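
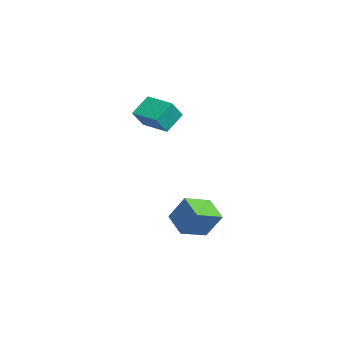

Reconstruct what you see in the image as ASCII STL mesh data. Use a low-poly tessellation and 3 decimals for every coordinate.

solid 
facet normal -0.424 0.483 -0.766
outer loop
vertex -2.492 0.425 2.859
vertex -1.091 1.484 2.752
vertex -1.854 -0.516 1.912
endloop
endfacet
facet normal -0.797 -0.601 0.061
outer loop
vertex -1.269 -1.184 2.968
vertex -2.492 0.425 2.859
vertex -1.854 -0.516 1.912
endloop
endfacet
facet normal -0.424 0.483 -0.766
outer loop
vertex -1.854 -0.516 1.912
vertex -1.091 1.484 2.752
vertex -0.453 0.543 1.804
endloop
endfacet
facet normal 0.431 -0.635 -0.641
outer loop
vertex -0.453 0.543 1.804
vertex -1.269 -1.184 2.968
vertex -1.854 -0.516 1.912
endloop
endfacet
facet normal -0.431 0.635 0.641
outer loop
vertex -2.492 0.425 2.859
vertex -0.506 0.816 3.808
vertex -1.091 1.484 2.752
endloop
endfacet
facet normal -0.797 -0.601 0.061
outer loop
vertex -1.907 -0.243 3.916
vertex -2.492 0.425 2.859
vertex -1.269 -1.184 2.968
endloop
endfacet
facet normal -0.431 0.636 0.640
outer loop
vertex -1.907 -0.243 3.916
vertex -0.506 0.816 3.808
vertex -2.492 0.425 2.859
endloop
endfacet
facet normal 0.797 0.601 -0.061
outer loop
vertex -1.091 1.484 2.752
vertex -0.506 0.816 3.808
vertex -0.453 0.543 1.804
endloop
endfacet
facet normal 0.431 -0.635 -0.640
outer loop
vertex 0.132 -0.125 2.861
vertex -1.269 -1.184 2.968
vertex -0.453 0.543 1.804
endloop
endfacet
facet normal 0.797 0.601 -0.061
outer loop
vertex -0.453 0.543 1.804
vertex -0.506 0.816 3.808
vertex 0.132 -0.125 2.861
endloop
endfacet
facet normal 0.424 -0.484 0.766
outer loop
vertex 0.132 -0.125 2.861
vertex -1.907 -0.243 3.916
vertex -1.269 -1.184 2.968
endloop
endfacet
facet normal 0.424 -0.483 0.766
outer loop
vertex -0.506 0.816 3.808
vertex -1.907 -0.243 3.916
vertex 0.132 -0.125 2.861
endloop
endfacet
facet normal -0.290 -0.440 -0.850
outer loop
vertex 2.701 0.699 -4.338
vertex 1.318 0.304 -3.662
vertex 2.02 2.175 -4.869
endloop
endfacet
facet normal 0.870 0.248 -0.425
outer loop
vertex 2.522 2.936 -3.398
vertex 2.701 0.699 -4.338
vertex 2.02 2.175 -4.869
endloop
endfacet
facet normal -0.291 -0.439 -0.850
outer loop
vertex 2.02 2.175 -4.869
vertex 1.318 0.304 -3.662
vertex 0.637 1.78 -4.192
endloop
endfacet
facet normal -0.398 0.863 -0.310
outer loop
vertex 0.637 1.78 -4.192
vertex 2.522 2.936 -3.398
vertex 2.02 2.175 -4.869
endloop
endfacet
facet normal 0.398 -0.863 0.311
outer loop
vertex 2.701 0.699 -4.338
vertex 1.82 1.065 -2.191
vertex 1.318 0.304 -3.662
endloop
endfacet
facet normal 0.870 0.249 -0.426
outer loop
vertex 3.203 1.46 -2.868
vertex 2.701 0.699 -4.338
vertex 2.522 2.936 -3.398
endloop
endfacet
facet normal 0.399 -0.863 0.311
outer loop
vertex 3.203 1.46 -2.868
vertex 1.82 1.065 -2.191
vertex 2.701 0.699 -4.338
endloop
endfacet
facet normal -0.870 -0.249 0.426
outer loop
vertex 1.318 0.304 -3.662
vertex 1.82 1.065 -2.191
vertex 0.637 1.78 -4.192
endloop
endfacet
facet normal -0.398 0.863 -0.311
outer loop
vertex 1.139 2.541 -2.722
vertex 2.522 2.936 -3.398
vertex 0.637 1.78 -4.192
endloop
endfacet
facet normal -0.870 -0.248 0.426
outer loop
vertex 0.637 1.78 -4.192
vertex 1.82 1.065 -2.191
vertex 1.139 2.541 -2.722
endloop
endfacet
facet normal 0.290 0.439 0.850
outer loop
vertex 1.139 2.541 -2.722
vertex 3.203 1.46 -2.868
vertex 2.522 2.936 -3.398
endloop
endfacet
facet normal 0.290 0.440 0.850
outer loop
vertex 1.82 1.065 -2.191
vertex 3.203 1.46 -2.868
vertex 1.139 2.541 -2.722
endloop
endfacet

endsolid


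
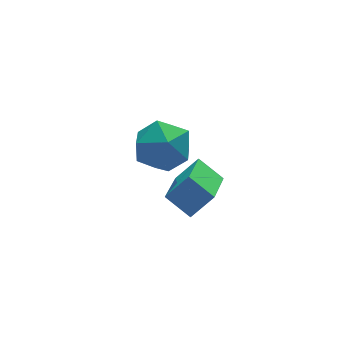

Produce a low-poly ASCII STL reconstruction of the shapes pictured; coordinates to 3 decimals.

solid 
facet normal -0.533 0.589 0.607
outer loop
vertex 2.008 2.85 -3.596
vertex 1.472 1.849 -3.095
vertex 2.521 2.299 -2.61
endloop
endfacet
facet normal 0.095 0.889 0.448
outer loop
vertex 2.008 2.85 -3.596
vertex 2.521 2.299 -2.61
vertex 3.237 2.693 -3.544
endloop
endfacet
facet normal 0.133 0.956 -0.262
outer loop
vertex 2.008 2.85 -3.596
vertex 3.237 2.693 -3.544
vertex 2.63 2.487 -4.606
endloop
endfacet
facet normal -0.471 0.697 -0.541
outer loop
vertex 2.008 2.85 -3.596
vertex 2.63 2.487 -4.606
vertex 1.539 1.965 -4.329
endloop
endfacet
facet normal -0.882 0.471 -0.004
outer loop
vertex 2.008 2.85 -3.596
vertex 1.539 1.965 -4.329
vertex 1.472 1.849 -3.095
endloop
endfacet
facet normal 0.611 0.443 0.656
outer loop
vertex 3.237 2.693 -3.544
vertex 2.521 2.299 -2.61
vertex 3.461 1.595 -3.011
endloop
endfacet
facet normal -0.404 -0.043 0.914
outer loop
vertex 2.521 2.299 -2.61
vertex 1.472 1.849 -3.095
vertex 2.37 1.073 -2.734
endloop
endfacet
facet normal -0.969 -0.234 -0.075
outer loop
vertex 1.472 1.849 -3.095
vertex 1.539 1.965 -4.329
vertex 1.763 0.867 -3.796
endloop
endfacet
facet normal -0.303 0.133 -0.944
outer loop
vertex 1.539 1.965 -4.329
vertex 2.63 2.487 -4.606
vertex 2.479 1.261 -4.73
endloop
endfacet
facet normal 0.674 0.551 -0.492
outer loop
vertex 2.63 2.487 -4.606
vertex 3.237 2.693 -3.544
vertex 3.528 1.711 -4.245
endloop
endfacet
facet normal 0.471 -0.697 0.541
outer loop
vertex 2.992 0.71 -3.744
vertex 3.461 1.595 -3.011
vertex 2.37 1.073 -2.734
endloop
endfacet
facet normal -0.133 -0.956 0.262
outer loop
vertex 2.992 0.71 -3.744
vertex 2.37 1.073 -2.734
vertex 1.763 0.867 -3.796
endloop
endfacet
facet normal -0.095 -0.889 -0.448
outer loop
vertex 2.992 0.71 -3.744
vertex 1.763 0.867 -3.796
vertex 2.479 1.261 -4.73
endloop
endfacet
facet normal 0.533 -0.589 -0.607
outer loop
vertex 2.992 0.71 -3.744
vertex 2.479 1.261 -4.73
vertex 3.528 1.711 -4.245
endloop
endfacet
facet normal 0.882 -0.471 0.004
outer loop
vertex 2.992 0.71 -3.744
vertex 3.528 1.711 -4.245
vertex 3.461 1.595 -3.011
endloop
endfacet
facet normal 0.303 -0.133 0.944
outer loop
vertex 2.37 1.073 -2.734
vertex 3.461 1.595 -3.011
vertex 2.521 2.299 -2.61
endloop
endfacet
facet normal -0.674 -0.551 0.492
outer loop
vertex 1.763 0.867 -3.796
vertex 2.37 1.073 -2.734
vertex 1.472 1.849 -3.095
endloop
endfacet
facet normal -0.611 -0.443 -0.656
outer loop
vertex 2.479 1.261 -4.73
vertex 1.763 0.867 -3.796
vertex 1.539 1.965 -4.329
endloop
endfacet
facet normal 0.404 0.043 -0.914
outer loop
vertex 3.528 1.711 -4.245
vertex 2.479 1.261 -4.73
vertex 2.63 2.487 -4.606
endloop
endfacet
facet normal 0.969 0.234 0.075
outer loop
vertex 3.461 1.595 -3.011
vertex 3.528 1.711 -4.245
vertex 3.237 2.693 -3.544
endloop
endfacet
facet normal -0.475 0.691 0.546
outer loop
vertex 1.551 -2.245 -1.196
vertex 2.671 -0.759 -2.103
vertex 0.704 -2.138 -2.068
endloop
endfacet
facet normal -0.542 -0.717 0.438
outer loop
vertex 1.269 -2.961 -2.717
vertex 1.551 -2.245 -1.196
vertex 0.704 -2.138 -2.068
endloop
endfacet
facet normal -0.475 0.691 0.545
outer loop
vertex 0.704 -2.138 -2.068
vertex 2.671 -0.759 -2.103
vertex 1.825 -0.653 -2.975
endloop
endfacet
facet normal -0.694 0.087 -0.715
outer loop
vertex 1.825 -0.653 -2.975
vertex 1.269 -2.961 -2.717
vertex 0.704 -2.138 -2.068
endloop
endfacet
facet normal 0.694 -0.087 0.715
outer loop
vertex 1.551 -2.245 -1.196
vertex 3.236 -1.582 -2.752
vertex 2.671 -0.759 -2.103
endloop
endfacet
facet normal -0.542 -0.717 0.438
outer loop
vertex 2.115 -3.067 -1.845
vertex 1.551 -2.245 -1.196
vertex 1.269 -2.961 -2.717
endloop
endfacet
facet normal 0.694 -0.088 0.714
outer loop
vertex 2.115 -3.067 -1.845
vertex 3.236 -1.582 -2.752
vertex 1.551 -2.245 -1.196
endloop
endfacet
facet normal 0.542 0.717 -0.438
outer loop
vertex 2.671 -0.759 -2.103
vertex 3.236 -1.582 -2.752
vertex 1.825 -0.653 -2.975
endloop
endfacet
facet normal -0.694 0.087 -0.714
outer loop
vertex 2.389 -1.475 -3.624
vertex 1.269 -2.961 -2.717
vertex 1.825 -0.653 -2.975
endloop
endfacet
facet normal 0.542 0.717 -0.438
outer loop
vertex 1.825 -0.653 -2.975
vertex 3.236 -1.582 -2.752
vertex 2.389 -1.475 -3.624
endloop
endfacet
facet normal 0.475 -0.691 -0.545
outer loop
vertex 2.389 -1.475 -3.624
vertex 2.115 -3.067 -1.845
vertex 1.269 -2.961 -2.717
endloop
endfacet
facet normal 0.474 -0.691 -0.545
outer loop
vertex 3.236 -1.582 -2.752
vertex 2.115 -3.067 -1.845
vertex 2.389 -1.475 -3.624
endloop
endfacet

endsolid


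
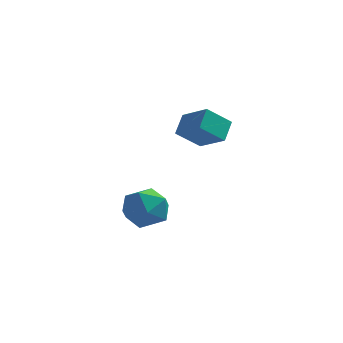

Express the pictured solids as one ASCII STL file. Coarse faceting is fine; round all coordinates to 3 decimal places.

solid 
facet normal -0.650 -0.426 0.630
outer loop
vertex 4.073 2.815 3.402
vertex 4.158 3.639 4.047
vertex 2.977 3.468 2.712
endloop
endfacet
facet normal -0.081 -0.785 -0.614
outer loop
vertex 3.822 4.021 1.893
vertex 4.073 2.815 3.402
vertex 2.977 3.468 2.712
endloop
endfacet
facet normal -0.650 -0.426 0.630
outer loop
vertex 2.977 3.468 2.712
vertex 4.158 3.639 4.047
vertex 3.062 4.292 3.357
endloop
endfacet
facet normal -0.756 0.450 -0.476
outer loop
vertex 3.062 4.292 3.357
vertex 3.822 4.021 1.893
vertex 2.977 3.468 2.712
endloop
endfacet
facet normal 0.756 -0.450 0.476
outer loop
vertex 4.073 2.815 3.402
vertex 5.003 4.192 3.228
vertex 4.158 3.639 4.047
endloop
endfacet
facet normal -0.081 -0.785 -0.614
outer loop
vertex 4.918 3.368 2.583
vertex 4.073 2.815 3.402
vertex 3.822 4.021 1.893
endloop
endfacet
facet normal 0.756 -0.450 0.476
outer loop
vertex 4.918 3.368 2.583
vertex 5.003 4.192 3.228
vertex 4.073 2.815 3.402
endloop
endfacet
facet normal 0.081 0.785 0.614
outer loop
vertex 4.158 3.639 4.047
vertex 5.003 4.192 3.228
vertex 3.062 4.292 3.357
endloop
endfacet
facet normal -0.756 0.450 -0.476
outer loop
vertex 3.907 4.845 2.538
vertex 3.822 4.021 1.893
vertex 3.062 4.292 3.357
endloop
endfacet
facet normal 0.081 0.785 0.614
outer loop
vertex 3.062 4.292 3.357
vertex 5.003 4.192 3.228
vertex 3.907 4.845 2.538
endloop
endfacet
facet normal 0.650 0.426 -0.630
outer loop
vertex 3.907 4.845 2.538
vertex 4.918 3.368 2.583
vertex 3.822 4.021 1.893
endloop
endfacet
facet normal 0.650 0.426 -0.630
outer loop
vertex 5.003 4.192 3.228
vertex 4.918 3.368 2.583
vertex 3.907 4.845 2.538
endloop
endfacet
facet normal 0.274 0.130 0.953
outer loop
vertex 1.872 4.106 -0.652
vertex 1.632 3.071 -0.442
vertex 2.63 3.341 -0.766
endloop
endfacet
facet normal 0.644 0.560 0.521
outer loop
vertex 1.872 4.106 -0.652
vertex 2.63 3.341 -0.766
vertex 2.541 4.129 -1.504
endloop
endfacet
facet normal 0.179 0.970 0.167
outer loop
vertex 1.872 4.106 -0.652
vertex 2.541 4.129 -1.504
vertex 1.488 4.346 -1.636
endloop
endfacet
facet normal -0.478 0.792 0.380
outer loop
vertex 1.872 4.106 -0.652
vertex 1.488 4.346 -1.636
vertex 0.926 3.692 -0.98
endloop
endfacet
facet normal -0.420 0.273 0.866
outer loop
vertex 1.872 4.106 -0.652
vertex 0.926 3.692 -0.98
vertex 1.632 3.071 -0.442
endloop
endfacet
facet normal 0.987 0.153 0.045
outer loop
vertex 2.541 4.129 -1.504
vertex 2.63 3.341 -0.766
vertex 2.714 3.108 -1.82
endloop
endfacet
facet normal 0.389 -0.543 0.744
outer loop
vertex 2.63 3.341 -0.766
vertex 1.632 3.071 -0.442
vertex 2.152 2.454 -1.164
endloop
endfacet
facet normal -0.734 -0.311 0.604
outer loop
vertex 1.632 3.071 -0.442
vertex 0.926 3.692 -0.98
vertex 1.099 2.671 -1.296
endloop
endfacet
facet normal -0.829 0.529 -0.183
outer loop
vertex 0.926 3.692 -0.98
vertex 1.488 4.346 -1.636
vertex 1.01 3.459 -2.034
endloop
endfacet
facet normal 0.234 0.816 -0.528
outer loop
vertex 1.488 4.346 -1.636
vertex 2.541 4.129 -1.504
vertex 2.008 3.729 -2.358
endloop
endfacet
facet normal 0.478 -0.792 -0.380
outer loop
vertex 1.768 2.694 -2.148
vertex 2.714 3.108 -1.82
vertex 2.152 2.454 -1.164
endloop
endfacet
facet normal -0.179 -0.970 -0.167
outer loop
vertex 1.768 2.694 -2.148
vertex 2.152 2.454 -1.164
vertex 1.099 2.671 -1.296
endloop
endfacet
facet normal -0.644 -0.560 -0.521
outer loop
vertex 1.768 2.694 -2.148
vertex 1.099 2.671 -1.296
vertex 1.01 3.459 -2.034
endloop
endfacet
facet normal -0.274 -0.130 -0.953
outer loop
vertex 1.768 2.694 -2.148
vertex 1.01 3.459 -2.034
vertex 2.008 3.729 -2.358
endloop
endfacet
facet normal 0.420 -0.273 -0.866
outer loop
vertex 1.768 2.694 -2.148
vertex 2.008 3.729 -2.358
vertex 2.714 3.108 -1.82
endloop
endfacet
facet normal 0.829 -0.529 0.183
outer loop
vertex 2.152 2.454 -1.164
vertex 2.714 3.108 -1.82
vertex 2.63 3.341 -0.766
endloop
endfacet
facet normal -0.234 -0.816 0.528
outer loop
vertex 1.099 2.671 -1.296
vertex 2.152 2.454 -1.164
vertex 1.632 3.071 -0.442
endloop
endfacet
facet normal -0.987 -0.153 -0.045
outer loop
vertex 1.01 3.459 -2.034
vertex 1.099 2.671 -1.296
vertex 0.926 3.692 -0.98
endloop
endfacet
facet normal -0.389 0.543 -0.744
outer loop
vertex 2.008 3.729 -2.358
vertex 1.01 3.459 -2.034
vertex 1.488 4.346 -1.636
endloop
endfacet
facet normal 0.734 0.311 -0.604
outer loop
vertex 2.714 3.108 -1.82
vertex 2.008 3.729 -2.358
vertex 2.541 4.129 -1.504
endloop
endfacet

endsolid


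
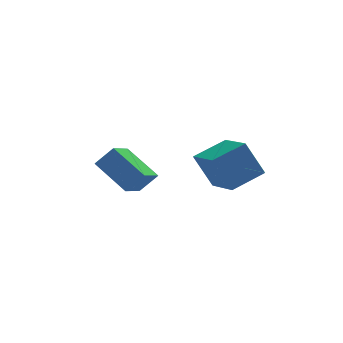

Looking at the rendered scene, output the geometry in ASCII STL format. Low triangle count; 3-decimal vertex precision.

solid 
facet normal -0.673 0.046 -0.739
outer loop
vertex -3.19 -0.568 -0.615
vertex -4.096 0.515 0.277
vertex -2.556 0.39 -1.133
endloop
endfacet
facet normal 0.542 -0.648 -0.535
outer loop
vertex -1.904 0.345 -0.417
vertex -3.19 -0.568 -0.615
vertex -2.556 0.39 -1.133
endloop
endfacet
facet normal -0.673 0.046 -0.739
outer loop
vertex -2.556 0.39 -1.133
vertex -4.096 0.515 0.277
vertex -3.462 1.472 -0.241
endloop
endfacet
facet normal 0.503 0.760 -0.411
outer loop
vertex -3.462 1.472 -0.241
vertex -1.904 0.345 -0.417
vertex -2.556 0.39 -1.133
endloop
endfacet
facet normal -0.504 -0.760 0.411
outer loop
vertex -3.19 -0.568 -0.615
vertex -3.444 0.47 0.993
vertex -4.096 0.515 0.277
endloop
endfacet
facet normal 0.543 -0.648 -0.534
outer loop
vertex -2.538 -0.612 0.101
vertex -3.19 -0.568 -0.615
vertex -1.904 0.345 -0.417
endloop
endfacet
facet normal -0.503 -0.760 0.411
outer loop
vertex -2.538 -0.612 0.101
vertex -3.444 0.47 0.993
vertex -3.19 -0.568 -0.615
endloop
endfacet
facet normal -0.542 0.648 0.534
outer loop
vertex -4.096 0.515 0.277
vertex -3.444 0.47 0.993
vertex -3.462 1.472 -0.241
endloop
endfacet
facet normal 0.503 0.760 -0.412
outer loop
vertex -2.81 1.428 0.475
vertex -1.904 0.345 -0.417
vertex -3.462 1.472 -0.241
endloop
endfacet
facet normal -0.543 0.648 0.534
outer loop
vertex -3.462 1.472 -0.241
vertex -3.444 0.47 0.993
vertex -2.81 1.428 0.475
endloop
endfacet
facet normal 0.673 -0.046 0.739
outer loop
vertex -2.81 1.428 0.475
vertex -2.538 -0.612 0.101
vertex -1.904 0.345 -0.417
endloop
endfacet
facet normal 0.673 -0.046 0.739
outer loop
vertex -3.444 0.47 0.993
vertex -2.538 -0.612 0.101
vertex -2.81 1.428 0.475
endloop
endfacet
facet normal -0.874 -0.335 -0.351
outer loop
vertex -0.845 -3.92 2.252
vertex -1.207 -2.495 1.793
vertex -0.234 -4.177 0.974
endloop
endfacet
facet normal 0.235 -0.925 0.298
outer loop
vertex 0.947 -3.725 1.447
vertex -0.845 -3.92 2.252
vertex -0.234 -4.177 0.974
endloop
endfacet
facet normal -0.874 -0.335 -0.351
outer loop
vertex -0.234 -4.177 0.974
vertex -1.207 -2.495 1.793
vertex -0.596 -2.752 0.515
endloop
endfacet
facet normal 0.424 -0.178 -0.888
outer loop
vertex -0.596 -2.752 0.515
vertex 0.947 -3.725 1.447
vertex -0.234 -4.177 0.974
endloop
endfacet
facet normal -0.424 0.178 0.888
outer loop
vertex -0.845 -3.92 2.252
vertex -0.026 -2.043 2.266
vertex -1.207 -2.495 1.793
endloop
endfacet
facet normal 0.235 -0.925 0.298
outer loop
vertex 0.336 -3.468 2.725
vertex -0.845 -3.92 2.252
vertex 0.947 -3.725 1.447
endloop
endfacet
facet normal -0.424 0.178 0.888
outer loop
vertex 0.336 -3.468 2.725
vertex -0.026 -2.043 2.266
vertex -0.845 -3.92 2.252
endloop
endfacet
facet normal -0.235 0.925 -0.298
outer loop
vertex -1.207 -2.495 1.793
vertex -0.026 -2.043 2.266
vertex -0.596 -2.752 0.515
endloop
endfacet
facet normal 0.424 -0.178 -0.888
outer loop
vertex 0.585 -2.3 0.988
vertex 0.947 -3.725 1.447
vertex -0.596 -2.752 0.515
endloop
endfacet
facet normal -0.235 0.925 -0.298
outer loop
vertex -0.596 -2.752 0.515
vertex -0.026 -2.043 2.266
vertex 0.585 -2.3 0.988
endloop
endfacet
facet normal 0.874 0.335 0.351
outer loop
vertex 0.585 -2.3 0.988
vertex 0.336 -3.468 2.725
vertex 0.947 -3.725 1.447
endloop
endfacet
facet normal 0.874 0.335 0.351
outer loop
vertex -0.026 -2.043 2.266
vertex 0.336 -3.468 2.725
vertex 0.585 -2.3 0.988
endloop
endfacet

endsolid


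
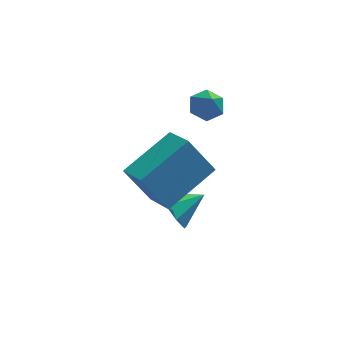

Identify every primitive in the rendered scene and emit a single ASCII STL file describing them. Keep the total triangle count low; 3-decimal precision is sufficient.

solid 
facet normal -0.081 0.542 -0.836
outer loop
vertex 0.581 3.61 1.66
vertex 0.09 3.904 1.898
vertex 0.66 4.129 1.989
endloop
endfacet
facet normal 0.910 -0.311 0.273
outer loop
vertex 0.581 3.61 1.66
vertex 0.66 4.129 1.989
vertex 0.17 3.356 2.742
endloop
endfacet
facet normal -0.081 0.542 -0.836
outer loop
vertex 0.66 4.129 1.989
vertex 0.09 3.904 1.898
vertex 0.168 4.423 2.227
endloop
endfacet
facet normal 0.571 0.358 0.739
outer loop
vertex 0.66 4.129 1.989
vertex 0.168 4.423 2.227
vertex 0.17 3.356 2.742
endloop
endfacet
facet normal -0.079 0.542 -0.837
outer loop
vertex 0.168 4.423 2.227
vertex 0.09 3.904 1.898
vertex -0.402 4.198 2.135
endloop
endfacet
facet normal -0.302 0.414 0.859
outer loop
vertex 0.168 4.423 2.227
vertex -0.402 4.198 2.135
vertex 0.17 3.356 2.742
endloop
endfacet
facet normal -0.080 0.542 -0.837
outer loop
vertex -0.402 4.198 2.135
vertex 0.09 3.904 1.898
vertex -0.481 3.678 1.806
endloop
endfacet
facet normal -0.835 -0.198 0.513
outer loop
vertex -0.402 4.198 2.135
vertex -0.481 3.678 1.806
vertex 0.17 3.356 2.742
endloop
endfacet
facet normal -0.080 0.543 -0.836
outer loop
vertex -0.481 3.678 1.806
vertex 0.09 3.904 1.898
vertex 0.011 3.384 1.568
endloop
endfacet
facet normal -0.496 -0.867 0.046
outer loop
vertex -0.481 3.678 1.806
vertex 0.011 3.384 1.568
vertex 0.17 3.356 2.742
endloop
endfacet
facet normal -0.080 0.543 -0.836
outer loop
vertex 0.011 3.384 1.568
vertex 0.09 3.904 1.898
vertex 0.581 3.61 1.66
endloop
endfacet
facet normal 0.378 -0.923 -0.073
outer loop
vertex 0.011 3.384 1.568
vertex 0.581 3.61 1.66
vertex 0.17 3.356 2.742
endloop
endfacet
facet normal -0.523 0.210 0.826
outer loop
vertex -0.762 2.168 1.826
vertex -1.2 3.258 1.271
vertex -2.406 1.114 1.054
endloop
endfacet
facet normal 0.337 -0.839 0.427
outer loop
vertex -1.58 0.782 -0.251
vertex -0.762 2.168 1.826
vertex -2.406 1.114 1.054
endloop
endfacet
facet normal -0.523 0.210 0.826
outer loop
vertex -2.406 1.114 1.054
vertex -1.2 3.258 1.271
vertex -2.844 2.205 0.499
endloop
endfacet
facet normal -0.783 -0.502 -0.368
outer loop
vertex -2.844 2.205 0.499
vertex -1.58 0.782 -0.251
vertex -2.406 1.114 1.054
endloop
endfacet
facet normal 0.783 0.502 0.368
outer loop
vertex -0.762 2.168 1.826
vertex -0.374 2.926 -0.034
vertex -1.2 3.258 1.271
endloop
endfacet
facet normal 0.337 -0.839 0.427
outer loop
vertex 0.064 1.835 0.521
vertex -0.762 2.168 1.826
vertex -1.58 0.782 -0.251
endloop
endfacet
facet normal 0.783 0.501 0.368
outer loop
vertex 0.064 1.835 0.521
vertex -0.374 2.926 -0.034
vertex -0.762 2.168 1.826
endloop
endfacet
facet normal -0.337 0.839 -0.427
outer loop
vertex -1.2 3.258 1.271
vertex -0.374 2.926 -0.034
vertex -2.844 2.205 0.499
endloop
endfacet
facet normal -0.783 -0.502 -0.368
outer loop
vertex -2.018 1.872 -0.806
vertex -1.58 0.782 -0.251
vertex -2.844 2.205 0.499
endloop
endfacet
facet normal -0.337 0.839 -0.427
outer loop
vertex -2.844 2.205 0.499
vertex -0.374 2.926 -0.034
vertex -2.018 1.872 -0.806
endloop
endfacet
facet normal 0.523 -0.211 -0.826
outer loop
vertex -2.018 1.872 -0.806
vertex 0.064 1.835 0.521
vertex -1.58 0.782 -0.251
endloop
endfacet
facet normal 0.523 -0.210 -0.826
outer loop
vertex -0.374 2.926 -0.034
vertex 0.064 1.835 0.521
vertex -2.018 1.872 -0.806
endloop
endfacet
facet normal -0.880 -0.168 -0.444
outer loop
vertex -0.95 2.566 -2.648
vertex -1.229 2.241 -1.972
vertex -1.214 2.979 -2.281
endloop
endfacet
facet normal 0.636 0.698 -0.328
outer loop
vertex -0.95 2.566 -2.648
vertex -1.214 2.979 -2.281
vertex -0.191 2.439 -1.448
endloop
endfacet
facet normal -0.880 -0.168 -0.444
outer loop
vertex -1.214 2.979 -2.281
vertex -1.229 2.241 -1.972
vertex -1.487 2.96 -1.733
endloop
endfacet
facet normal 0.328 0.924 0.196
outer loop
vertex -1.214 2.979 -2.281
vertex -1.487 2.96 -1.733
vertex -0.191 2.439 -1.448
endloop
endfacet
facet normal -0.880 -0.168 -0.445
outer loop
vertex -1.487 2.96 -1.733
vertex -1.229 2.241 -1.972
vertex -1.609 2.519 -1.326
endloop
endfacet
facet normal 0.101 0.659 0.745
outer loop
vertex -1.487 2.96 -1.733
vertex -1.609 2.519 -1.326
vertex -0.191 2.439 -1.448
endloop
endfacet
facet normal -0.880 -0.167 -0.445
outer loop
vertex -1.609 2.519 -1.326
vertex -1.229 2.241 -1.972
vertex -1.509 1.916 -1.297
endloop
endfacet
facet normal 0.089 0.063 0.994
outer loop
vertex -1.609 2.519 -1.326
vertex -1.509 1.916 -1.297
vertex -0.191 2.439 -1.448
endloop
endfacet
facet normal -0.879 -0.168 -0.446
outer loop
vertex -1.509 1.916 -1.297
vertex -1.229 2.241 -1.972
vertex -1.244 1.503 -1.664
endloop
endfacet
facet normal 0.298 -0.520 0.800
outer loop
vertex -1.509 1.916 -1.297
vertex -1.244 1.503 -1.664
vertex -0.191 2.439 -1.448
endloop
endfacet
facet normal -0.880 -0.168 -0.444
outer loop
vertex -1.244 1.503 -1.664
vertex -1.229 2.241 -1.972
vertex -0.971 1.523 -2.212
endloop
endfacet
facet normal 0.607 -0.746 0.275
outer loop
vertex -1.244 1.503 -1.664
vertex -0.971 1.523 -2.212
vertex -0.191 2.439 -1.448
endloop
endfacet
facet normal -0.880 -0.167 -0.445
outer loop
vertex -0.971 1.523 -2.212
vertex -1.229 2.241 -1.972
vertex -0.849 1.963 -2.619
endloop
endfacet
facet normal 0.833 -0.482 -0.272
outer loop
vertex -0.971 1.523 -2.212
vertex -0.849 1.963 -2.619
vertex -0.191 2.439 -1.448
endloop
endfacet
facet normal -0.880 -0.169 -0.444
outer loop
vertex -0.849 1.963 -2.619
vertex -1.229 2.241 -1.972
vertex -0.95 2.566 -2.648
endloop
endfacet
facet normal 0.845 0.116 -0.522
outer loop
vertex -0.849 1.963 -2.619
vertex -0.95 2.566 -2.648
vertex -0.191 2.439 -1.448
endloop
endfacet

endsolid


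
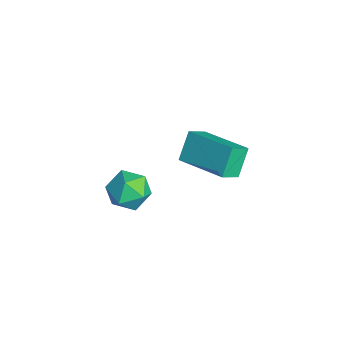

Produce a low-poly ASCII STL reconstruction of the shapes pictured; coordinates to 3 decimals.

solid 
facet normal 0.403 0.872 0.278
outer loop
vertex 4.093 -3.059 2.653
vertex 3.876 -3.223 3.482
vertex 4.65 -3.483 3.175
endloop
endfacet
facet normal 0.738 0.607 -0.294
outer loop
vertex 4.093 -3.059 2.653
vertex 4.65 -3.483 3.175
vertex 4.538 -3.747 2.35
endloop
endfacet
facet normal 0.255 0.523 -0.813
outer loop
vertex 4.093 -3.059 2.653
vertex 4.538 -3.747 2.35
vertex 3.694 -3.649 2.148
endloop
endfacet
facet normal -0.378 0.736 -0.562
outer loop
vertex 4.093 -3.059 2.653
vertex 3.694 -3.649 2.148
vertex 3.285 -3.325 2.848
endloop
endfacet
facet normal -0.286 0.952 0.113
outer loop
vertex 4.093 -3.059 2.653
vertex 3.285 -3.325 2.848
vertex 3.876 -3.223 3.482
endloop
endfacet
facet normal 0.992 -0.038 -0.123
outer loop
vertex 4.538 -3.747 2.35
vertex 4.65 -3.483 3.175
vertex 4.595 -4.335 2.992
endloop
endfacet
facet normal 0.450 0.391 0.803
outer loop
vertex 4.65 -3.483 3.175
vertex 3.876 -3.223 3.482
vertex 4.186 -4.011 3.692
endloop
endfacet
facet normal -0.665 0.521 0.536
outer loop
vertex 3.876 -3.223 3.482
vertex 3.285 -3.325 2.848
vertex 3.342 -3.913 3.49
endloop
endfacet
facet normal -0.814 0.172 -0.555
outer loop
vertex 3.285 -3.325 2.848
vertex 3.694 -3.649 2.148
vertex 3.23 -4.177 2.665
endloop
endfacet
facet normal 0.210 -0.174 -0.962
outer loop
vertex 3.694 -3.649 2.148
vertex 4.538 -3.747 2.35
vertex 4.004 -4.437 2.358
endloop
endfacet
facet normal 0.378 -0.736 0.562
outer loop
vertex 3.787 -4.601 3.187
vertex 4.595 -4.335 2.992
vertex 4.186 -4.011 3.692
endloop
endfacet
facet normal -0.255 -0.523 0.813
outer loop
vertex 3.787 -4.601 3.187
vertex 4.186 -4.011 3.692
vertex 3.342 -3.913 3.49
endloop
endfacet
facet normal -0.738 -0.607 0.294
outer loop
vertex 3.787 -4.601 3.187
vertex 3.342 -3.913 3.49
vertex 3.23 -4.177 2.665
endloop
endfacet
facet normal -0.403 -0.872 -0.278
outer loop
vertex 3.787 -4.601 3.187
vertex 3.23 -4.177 2.665
vertex 4.004 -4.437 2.358
endloop
endfacet
facet normal 0.286 -0.952 -0.113
outer loop
vertex 3.787 -4.601 3.187
vertex 4.004 -4.437 2.358
vertex 4.595 -4.335 2.992
endloop
endfacet
facet normal 0.814 -0.172 0.555
outer loop
vertex 4.186 -4.011 3.692
vertex 4.595 -4.335 2.992
vertex 4.65 -3.483 3.175
endloop
endfacet
facet normal -0.210 0.174 0.962
outer loop
vertex 3.342 -3.913 3.49
vertex 4.186 -4.011 3.692
vertex 3.876 -3.223 3.482
endloop
endfacet
facet normal -0.992 0.038 0.123
outer loop
vertex 3.23 -4.177 2.665
vertex 3.342 -3.913 3.49
vertex 3.285 -3.325 2.848
endloop
endfacet
facet normal -0.450 -0.391 -0.803
outer loop
vertex 4.004 -4.437 2.358
vertex 3.23 -4.177 2.665
vertex 3.694 -3.649 2.148
endloop
endfacet
facet normal 0.665 -0.521 -0.536
outer loop
vertex 4.595 -4.335 2.992
vertex 4.004 -4.437 2.358
vertex 4.538 -3.747 2.35
endloop
endfacet
facet normal -0.456 0.426 0.781
outer loop
vertex -0.011 -0.532 1.291
vertex 1.669 0.602 1.654
vertex -0.378 0.207 0.674
endloop
endfacet
facet normal -0.815 -0.552 -0.176
outer loop
vertex 0.211 -0.342 -0.334
vertex -0.011 -0.532 1.291
vertex -0.378 0.207 0.674
endloop
endfacet
facet normal -0.456 0.426 0.781
outer loop
vertex -0.378 0.207 0.674
vertex 1.669 0.602 1.654
vertex 1.303 1.342 1.037
endloop
endfacet
facet normal -0.355 0.718 -0.599
outer loop
vertex 1.303 1.342 1.037
vertex 0.211 -0.342 -0.334
vertex -0.378 0.207 0.674
endloop
endfacet
facet normal 0.355 -0.718 0.599
outer loop
vertex -0.011 -0.532 1.291
vertex 2.258 0.053 0.646
vertex 1.669 0.602 1.654
endloop
endfacet
facet normal -0.816 -0.550 -0.176
outer loop
vertex 0.577 -1.082 0.283
vertex -0.011 -0.532 1.291
vertex 0.211 -0.342 -0.334
endloop
endfacet
facet normal 0.355 -0.718 0.599
outer loop
vertex 0.577 -1.082 0.283
vertex 2.258 0.053 0.646
vertex -0.011 -0.532 1.291
endloop
endfacet
facet normal 0.816 0.551 0.177
outer loop
vertex 1.669 0.602 1.654
vertex 2.258 0.053 0.646
vertex 1.303 1.342 1.037
endloop
endfacet
facet normal -0.355 0.718 -0.599
outer loop
vertex 1.891 0.792 0.029
vertex 0.211 -0.342 -0.334
vertex 1.303 1.342 1.037
endloop
endfacet
facet normal 0.816 0.551 0.175
outer loop
vertex 1.303 1.342 1.037
vertex 2.258 0.053 0.646
vertex 1.891 0.792 0.029
endloop
endfacet
facet normal 0.456 -0.426 -0.781
outer loop
vertex 1.891 0.792 0.029
vertex 0.577 -1.082 0.283
vertex 0.211 -0.342 -0.334
endloop
endfacet
facet normal 0.456 -0.426 -0.781
outer loop
vertex 2.258 0.053 0.646
vertex 0.577 -1.082 0.283
vertex 1.891 0.792 0.029
endloop
endfacet

endsolid


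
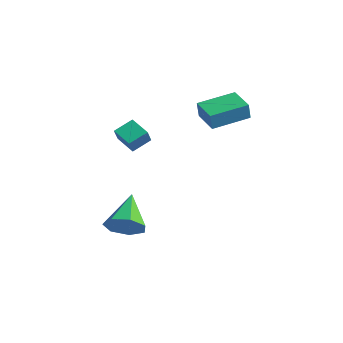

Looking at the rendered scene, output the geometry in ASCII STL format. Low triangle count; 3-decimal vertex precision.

solid 
facet normal -0.362 0.473 -0.803
outer loop
vertex -1.965 -2.706 2.881
vertex -0.895 -2.634 2.441
vertex -2.108 -3.673 2.376
endloop
endfacet
facet normal -0.923 -0.062 0.380
outer loop
vertex -1.745 -4.146 3.179
vertex -1.965 -2.706 2.881
vertex -2.108 -3.673 2.376
endloop
endfacet
facet normal -0.362 0.473 -0.803
outer loop
vertex -2.108 -3.673 2.376
vertex -0.895 -2.634 2.441
vertex -1.037 -3.601 1.936
endloop
endfacet
facet normal -0.130 -0.879 -0.459
outer loop
vertex -1.037 -3.601 1.936
vertex -1.745 -4.146 3.179
vertex -2.108 -3.673 2.376
endloop
endfacet
facet normal 0.130 0.879 0.459
outer loop
vertex -1.965 -2.706 2.881
vertex -0.532 -3.107 3.244
vertex -0.895 -2.634 2.441
endloop
endfacet
facet normal -0.923 -0.063 0.379
outer loop
vertex -1.603 -3.179 3.684
vertex -1.965 -2.706 2.881
vertex -1.745 -4.146 3.179
endloop
endfacet
facet normal 0.130 0.879 0.459
outer loop
vertex -1.603 -3.179 3.684
vertex -0.532 -3.107 3.244
vertex -1.965 -2.706 2.881
endloop
endfacet
facet normal 0.923 0.063 -0.380
outer loop
vertex -0.895 -2.634 2.441
vertex -0.532 -3.107 3.244
vertex -1.037 -3.601 1.936
endloop
endfacet
facet normal -0.130 -0.879 -0.459
outer loop
vertex -0.675 -4.074 2.739
vertex -1.745 -4.146 3.179
vertex -1.037 -3.601 1.936
endloop
endfacet
facet normal 0.923 0.062 -0.380
outer loop
vertex -1.037 -3.601 1.936
vertex -0.532 -3.107 3.244
vertex -0.675 -4.074 2.739
endloop
endfacet
facet normal 0.362 -0.473 0.803
outer loop
vertex -0.675 -4.074 2.739
vertex -1.603 -3.179 3.684
vertex -1.745 -4.146 3.179
endloop
endfacet
facet normal 0.362 -0.473 0.803
outer loop
vertex -0.532 -3.107 3.244
vertex -1.603 -3.179 3.684
vertex -0.675 -4.074 2.739
endloop
endfacet
facet normal 0.566 -0.615 -0.549
outer loop
vertex -0.091 -4.481 -1.938
vertex -0.734 -4.332 -2.768
vertex 0.13 -3.782 -2.494
endloop
endfacet
facet normal 0.496 0.439 0.749
outer loop
vertex -0.091 -4.481 -1.938
vertex 0.13 -3.782 -2.494
vertex -1.966 -2.988 -1.572
endloop
endfacet
facet normal 0.566 -0.615 -0.549
outer loop
vertex 0.13 -3.782 -2.494
vertex -0.734 -4.332 -2.768
vertex -0.299 -3.497 -3.256
endloop
endfacet
facet normal 0.397 0.911 0.117
outer loop
vertex 0.13 -3.782 -2.494
vertex -0.299 -3.497 -3.256
vertex -1.966 -2.988 -1.572
endloop
endfacet
facet normal 0.566 -0.615 -0.549
outer loop
vertex -0.299 -3.497 -3.256
vertex -0.734 -4.332 -2.768
vertex -1.056 -3.841 -3.651
endloop
endfacet
facet normal -0.173 0.882 -0.438
outer loop
vertex -0.299 -3.497 -3.256
vertex -1.056 -3.841 -3.651
vertex -1.966 -2.988 -1.572
endloop
endfacet
facet normal 0.565 -0.616 -0.549
outer loop
vertex -1.056 -3.841 -3.651
vertex -0.734 -4.332 -2.768
vertex -1.57 -4.554 -3.38
endloop
endfacet
facet normal -0.783 0.375 -0.497
outer loop
vertex -1.056 -3.841 -3.651
vertex -1.57 -4.554 -3.38
vertex -1.966 -2.988 -1.572
endloop
endfacet
facet normal 0.565 -0.616 -0.548
outer loop
vertex -1.57 -4.554 -3.38
vertex -0.734 -4.332 -2.768
vertex -1.455 -5.099 -2.649
endloop
endfacet
facet normal -0.974 -0.227 -0.016
outer loop
vertex -1.57 -4.554 -3.38
vertex -1.455 -5.099 -2.649
vertex -1.966 -2.988 -1.572
endloop
endfacet
facet normal 0.565 -0.616 -0.548
outer loop
vertex -1.455 -5.099 -2.649
vertex -0.734 -4.332 -2.768
vertex -0.797 -5.067 -2.007
endloop
endfacet
facet normal -0.603 -0.473 0.642
outer loop
vertex -1.455 -5.099 -2.649
vertex -0.797 -5.067 -2.007
vertex -1.966 -2.988 -1.572
endloop
endfacet
facet normal 0.565 -0.616 -0.548
outer loop
vertex -0.797 -5.067 -2.007
vertex -0.734 -4.332 -2.768
vertex -0.091 -4.481 -1.938
endloop
endfacet
facet normal 0.051 -0.177 0.983
outer loop
vertex -0.797 -5.067 -2.007
vertex -0.091 -4.481 -1.938
vertex -1.966 -2.988 -1.572
endloop
endfacet
facet normal -0.962 0.229 0.147
outer loop
vertex -1.131 0.277 3.916
vertex -0.618 2.196 4.284
vertex -1.226 0.483 2.973
endloop
endfacet
facet normal -0.254 -0.950 -0.182
outer loop
vertex 0.198 0.144 2.756
vertex -1.131 0.277 3.916
vertex -1.226 0.483 2.973
endloop
endfacet
facet normal -0.962 0.229 0.147
outer loop
vertex -1.226 0.483 2.973
vertex -0.618 2.196 4.284
vertex -0.713 2.402 3.341
endloop
endfacet
facet normal -0.098 0.213 -0.972
outer loop
vertex -0.713 2.402 3.341
vertex 0.198 0.144 2.756
vertex -1.226 0.483 2.973
endloop
endfacet
facet normal 0.098 -0.213 0.972
outer loop
vertex -1.131 0.277 3.916
vertex 0.806 1.857 4.067
vertex -0.618 2.196 4.284
endloop
endfacet
facet normal -0.254 -0.950 -0.182
outer loop
vertex 0.293 -0.062 3.699
vertex -1.131 0.277 3.916
vertex 0.198 0.144 2.756
endloop
endfacet
facet normal 0.098 -0.213 0.972
outer loop
vertex 0.293 -0.062 3.699
vertex 0.806 1.857 4.067
vertex -1.131 0.277 3.916
endloop
endfacet
facet normal 0.254 0.950 0.182
outer loop
vertex -0.618 2.196 4.284
vertex 0.806 1.857 4.067
vertex -0.713 2.402 3.341
endloop
endfacet
facet normal -0.098 0.213 -0.972
outer loop
vertex 0.711 2.063 3.124
vertex 0.198 0.144 2.756
vertex -0.713 2.402 3.341
endloop
endfacet
facet normal 0.254 0.950 0.182
outer loop
vertex -0.713 2.402 3.341
vertex 0.806 1.857 4.067
vertex 0.711 2.063 3.124
endloop
endfacet
facet normal 0.962 -0.229 -0.147
outer loop
vertex 0.711 2.063 3.124
vertex 0.293 -0.062 3.699
vertex 0.198 0.144 2.756
endloop
endfacet
facet normal 0.962 -0.229 -0.147
outer loop
vertex 0.806 1.857 4.067
vertex 0.293 -0.062 3.699
vertex 0.711 2.063 3.124
endloop
endfacet

endsolid


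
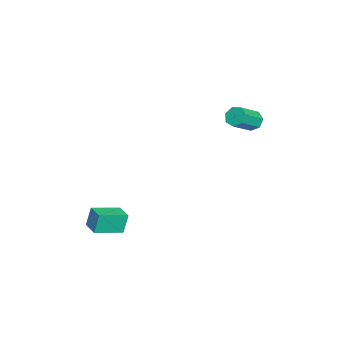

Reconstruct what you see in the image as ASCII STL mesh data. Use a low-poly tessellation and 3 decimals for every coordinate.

solid 
facet normal -0.542 0.797 -0.268
outer loop
vertex 2.397 -2.558 -2.82
vertex 3.247 -1.961 -2.762
vertex 2.631 -2.78 -3.955
endloop
endfacet
facet normal -0.817 -0.574 -0.056
outer loop
vertex 3.513 -4.079 -3.518
vertex 2.397 -2.558 -2.82
vertex 2.631 -2.78 -3.955
endloop
endfacet
facet normal -0.542 0.797 -0.267
outer loop
vertex 2.631 -2.78 -3.955
vertex 3.247 -1.961 -2.762
vertex 3.48 -2.183 -3.897
endloop
endfacet
facet normal 0.198 -0.189 -0.962
outer loop
vertex 3.48 -2.183 -3.897
vertex 3.513 -4.079 -3.518
vertex 2.631 -2.78 -3.955
endloop
endfacet
facet normal -0.198 0.189 0.962
outer loop
vertex 2.397 -2.558 -2.82
vertex 4.129 -3.26 -2.325
vertex 3.247 -1.961 -2.762
endloop
endfacet
facet normal -0.817 -0.574 -0.055
outer loop
vertex 3.28 -3.857 -2.383
vertex 2.397 -2.558 -2.82
vertex 3.513 -4.079 -3.518
endloop
endfacet
facet normal -0.198 0.189 0.962
outer loop
vertex 3.28 -3.857 -2.383
vertex 4.129 -3.26 -2.325
vertex 2.397 -2.558 -2.82
endloop
endfacet
facet normal 0.817 0.574 0.056
outer loop
vertex 3.247 -1.961 -2.762
vertex 4.129 -3.26 -2.325
vertex 3.48 -2.183 -3.897
endloop
endfacet
facet normal 0.198 -0.189 -0.962
outer loop
vertex 4.363 -3.482 -3.46
vertex 3.513 -4.079 -3.518
vertex 3.48 -2.183 -3.897
endloop
endfacet
facet normal 0.817 0.574 0.056
outer loop
vertex 3.48 -2.183 -3.897
vertex 4.129 -3.26 -2.325
vertex 4.363 -3.482 -3.46
endloop
endfacet
facet normal 0.542 -0.797 0.267
outer loop
vertex 4.363 -3.482 -3.46
vertex 3.28 -3.857 -2.383
vertex 3.513 -4.079 -3.518
endloop
endfacet
facet normal 0.542 -0.797 0.268
outer loop
vertex 4.129 -3.26 -2.325
vertex 3.28 -3.857 -2.383
vertex 4.363 -3.482 -3.46
endloop
endfacet
facet normal -0.675 0.488 -0.553
outer loop
vertex -3.312 3.273 0.05
vertex -3.716 3.305 0.571
vertex -3.252 3.735 0.384
endloop
endfacet
facet normal 0.731 0.335 -0.595
outer loop
vertex -3.312 3.273 0.05
vertex -3.252 3.735 0.384
vertex -2.219 2.483 0.948
endloop
endfacet
facet normal 0.731 0.335 -0.595
outer loop
vertex -2.219 2.483 0.948
vertex -3.252 3.735 0.384
vertex -2.159 2.944 1.281
endloop
endfacet
facet normal 0.674 -0.488 0.554
outer loop
vertex -2.219 2.483 0.948
vertex -2.159 2.944 1.281
vertex -2.624 2.515 1.469
endloop
endfacet
facet normal -0.675 0.488 -0.554
outer loop
vertex -3.252 3.735 0.384
vertex -3.716 3.305 0.571
vertex -3.541 3.873 0.858
endloop
endfacet
facet normal 0.538 0.839 0.084
outer loop
vertex -3.252 3.735 0.384
vertex -3.541 3.873 0.858
vertex -2.159 2.944 1.281
endloop
endfacet
facet normal 0.539 0.839 0.082
outer loop
vertex -2.159 2.944 1.281
vertex -3.541 3.873 0.858
vertex -2.448 3.083 1.756
endloop
endfacet
facet normal 0.675 -0.489 0.553
outer loop
vertex -2.159 2.944 1.281
vertex -2.448 3.083 1.756
vertex -2.624 2.515 1.469
endloop
endfacet
facet normal -0.674 0.488 -0.555
outer loop
vertex -3.541 3.873 0.858
vertex -3.716 3.305 0.571
vertex -3.963 3.584 1.116
endloop
endfacet
facet normal -0.060 0.712 0.700
outer loop
vertex -3.541 3.873 0.858
vertex -3.963 3.584 1.116
vertex -2.448 3.083 1.756
endloop
endfacet
facet normal -0.060 0.712 0.700
outer loop
vertex -2.448 3.083 1.756
vertex -3.963 3.584 1.116
vertex -2.87 2.794 2.014
endloop
endfacet
facet normal 0.674 -0.489 0.554
outer loop
vertex -2.448 3.083 1.756
vertex -2.87 2.794 2.014
vertex -2.624 2.515 1.469
endloop
endfacet
facet normal -0.674 0.488 -0.555
outer loop
vertex -3.963 3.584 1.116
vertex -3.716 3.305 0.571
vertex -4.199 3.085 0.964
endloop
endfacet
facet normal -0.612 0.049 0.789
outer loop
vertex -3.963 3.584 1.116
vertex -4.199 3.085 0.964
vertex -2.87 2.794 2.014
endloop
endfacet
facet normal -0.612 0.049 0.789
outer loop
vertex -2.87 2.794 2.014
vertex -4.199 3.085 0.964
vertex -3.106 2.295 1.862
endloop
endfacet
facet normal 0.674 -0.488 0.554
outer loop
vertex -2.87 2.794 2.014
vertex -3.106 2.295 1.862
vertex -2.624 2.515 1.469
endloop
endfacet
facet normal -0.674 0.487 -0.556
outer loop
vertex -4.199 3.085 0.964
vertex -3.716 3.305 0.571
vertex -4.071 2.751 0.516
endloop
endfacet
facet normal -0.704 -0.651 0.284
outer loop
vertex -4.199 3.085 0.964
vertex -4.071 2.751 0.516
vertex -3.106 2.295 1.862
endloop
endfacet
facet normal -0.705 -0.650 0.285
outer loop
vertex -3.106 2.295 1.862
vertex -4.071 2.751 0.516
vertex -2.979 1.961 1.414
endloop
endfacet
facet normal 0.675 -0.487 0.555
outer loop
vertex -3.106 2.295 1.862
vertex -2.979 1.961 1.414
vertex -2.624 2.515 1.469
endloop
endfacet
facet normal -0.675 0.488 -0.553
outer loop
vertex -4.071 2.751 0.516
vertex -3.716 3.305 0.571
vertex -3.677 2.835 0.109
endloop
endfacet
facet normal -0.265 -0.861 -0.435
outer loop
vertex -4.071 2.751 0.516
vertex -3.677 2.835 0.109
vertex -2.979 1.961 1.414
endloop
endfacet
facet normal -0.265 -0.861 -0.435
outer loop
vertex -2.979 1.961 1.414
vertex -3.677 2.835 0.109
vertex -2.584 2.045 1.007
endloop
endfacet
facet normal 0.675 -0.487 0.554
outer loop
vertex -2.979 1.961 1.414
vertex -2.584 2.045 1.007
vertex -2.624 2.515 1.469
endloop
endfacet
facet normal -0.675 0.488 -0.553
outer loop
vertex -3.677 2.835 0.109
vertex -3.716 3.305 0.571
vertex -3.312 3.273 0.05
endloop
endfacet
facet normal 0.373 -0.422 -0.826
outer loop
vertex -3.677 2.835 0.109
vertex -3.312 3.273 0.05
vertex -2.584 2.045 1.007
endloop
endfacet
facet normal 0.373 -0.422 -0.826
outer loop
vertex -2.584 2.045 1.007
vertex -3.312 3.273 0.05
vertex -2.219 2.483 0.948
endloop
endfacet
facet normal 0.675 -0.487 0.554
outer loop
vertex -2.584 2.045 1.007
vertex -2.219 2.483 0.948
vertex -2.624 2.515 1.469
endloop
endfacet

endsolid


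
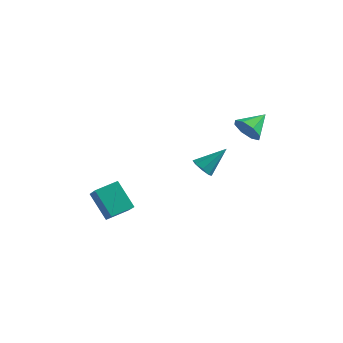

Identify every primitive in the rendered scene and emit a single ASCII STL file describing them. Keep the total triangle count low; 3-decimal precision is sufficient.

solid 
facet normal -0.507 -0.564 -0.652
outer loop
vertex 1.22 2.193 -3.774
vertex 0.624 2.6 -3.663
vertex 1.188 2.627 -4.125
endloop
endfacet
facet normal 0.981 -0.074 -0.180
outer loop
vertex 1.22 2.193 -3.774
vertex 1.188 2.627 -4.125
vertex 1.576 3.66 -2.437
endloop
endfacet
facet normal -0.507 -0.564 -0.652
outer loop
vertex 1.188 2.627 -4.125
vertex 0.624 2.6 -3.663
vertex 0.826 3.045 -4.205
endloop
endfacet
facet normal 0.706 0.520 -0.480
outer loop
vertex 1.188 2.627 -4.125
vertex 0.826 3.045 -4.205
vertex 1.576 3.66 -2.437
endloop
endfacet
facet normal -0.506 -0.564 -0.652
outer loop
vertex 0.826 3.045 -4.205
vertex 0.624 2.6 -3.663
vertex 0.346 3.202 -3.968
endloop
endfacet
facet normal 0.118 0.921 -0.371
outer loop
vertex 0.826 3.045 -4.205
vertex 0.346 3.202 -3.968
vertex 1.576 3.66 -2.437
endloop
endfacet
facet normal -0.507 -0.564 -0.652
outer loop
vertex 0.346 3.202 -3.968
vertex 0.624 2.6 -3.663
vertex 0.028 3.007 -3.552
endloop
endfacet
facet normal -0.438 0.895 0.084
outer loop
vertex 0.346 3.202 -3.968
vertex 0.028 3.007 -3.552
vertex 1.576 3.66 -2.437
endloop
endfacet
facet normal -0.507 -0.564 -0.652
outer loop
vertex 0.028 3.007 -3.552
vertex 0.624 2.6 -3.663
vertex 0.059 2.573 -3.201
endloop
endfacet
facet normal -0.639 0.456 0.620
outer loop
vertex 0.028 3.007 -3.552
vertex 0.059 2.573 -3.201
vertex 1.576 3.66 -2.437
endloop
endfacet
facet normal -0.507 -0.564 -0.652
outer loop
vertex 0.059 2.573 -3.201
vertex 0.624 2.6 -3.663
vertex 0.421 2.155 -3.121
endloop
endfacet
facet normal -0.364 -0.139 0.921
outer loop
vertex 0.059 2.573 -3.201
vertex 0.421 2.155 -3.121
vertex 1.576 3.66 -2.437
endloop
endfacet
facet normal -0.507 -0.563 -0.652
outer loop
vertex 0.421 2.155 -3.121
vertex 0.624 2.6 -3.663
vertex 0.902 1.998 -3.359
endloop
endfacet
facet normal 0.225 -0.541 0.811
outer loop
vertex 0.421 2.155 -3.121
vertex 0.902 1.998 -3.359
vertex 1.576 3.66 -2.437
endloop
endfacet
facet normal -0.506 -0.563 -0.653
outer loop
vertex 0.902 1.998 -3.359
vertex 0.624 2.6 -3.663
vertex 1.22 2.193 -3.774
endloop
endfacet
facet normal 0.780 -0.514 0.356
outer loop
vertex 0.902 1.998 -3.359
vertex 1.22 2.193 -3.774
vertex 1.576 3.66 -2.437
endloop
endfacet
facet normal -0.559 -0.799 -0.223
outer loop
vertex -1.13 -4.432 -3.687
vertex -2.364 -3.939 -2.357
vertex -1.976 -3.527 -4.807
endloop
endfacet
facet normal 0.657 -0.262 -0.707
outer loop
vertex -1.216 -2.441 -4.503
vertex -1.13 -4.432 -3.687
vertex -1.976 -3.527 -4.807
endloop
endfacet
facet normal -0.559 -0.799 -0.223
outer loop
vertex -1.976 -3.527 -4.807
vertex -2.364 -3.939 -2.357
vertex -3.21 -3.034 -3.477
endloop
endfacet
facet normal -0.506 0.542 -0.671
outer loop
vertex -3.21 -3.034 -3.477
vertex -1.216 -2.441 -4.503
vertex -1.976 -3.527 -4.807
endloop
endfacet
facet normal 0.506 -0.542 0.671
outer loop
vertex -1.13 -4.432 -3.687
vertex -1.604 -2.853 -2.053
vertex -2.364 -3.939 -2.357
endloop
endfacet
facet normal 0.657 -0.262 -0.707
outer loop
vertex -0.37 -3.346 -3.383
vertex -1.13 -4.432 -3.687
vertex -1.216 -2.441 -4.503
endloop
endfacet
facet normal 0.506 -0.542 0.671
outer loop
vertex -0.37 -3.346 -3.383
vertex -1.604 -2.853 -2.053
vertex -1.13 -4.432 -3.687
endloop
endfacet
facet normal -0.657 0.262 0.707
outer loop
vertex -2.364 -3.939 -2.357
vertex -1.604 -2.853 -2.053
vertex -3.21 -3.034 -3.477
endloop
endfacet
facet normal -0.506 0.542 -0.671
outer loop
vertex -2.45 -1.948 -3.173
vertex -1.216 -2.441 -4.503
vertex -3.21 -3.034 -3.477
endloop
endfacet
facet normal -0.657 0.262 0.707
outer loop
vertex -3.21 -3.034 -3.477
vertex -1.604 -2.853 -2.053
vertex -2.45 -1.948 -3.173
endloop
endfacet
facet normal 0.559 0.799 0.223
outer loop
vertex -2.45 -1.948 -3.173
vertex -0.37 -3.346 -3.383
vertex -1.216 -2.441 -4.503
endloop
endfacet
facet normal 0.559 0.799 0.223
outer loop
vertex -1.604 -2.853 -2.053
vertex -0.37 -3.346 -3.383
vertex -2.45 -1.948 -3.173
endloop
endfacet
facet normal -0.300 -0.861 -0.411
outer loop
vertex 3.704 3.207 -0.842
vertex 3.019 3.147 -0.216
vertex 3.105 3.521 -1.063
endloop
endfacet
facet normal 0.538 0.640 -0.549
outer loop
vertex 3.704 3.207 -0.842
vertex 3.105 3.521 -1.063
vertex 3.481 4.473 0.416
endloop
endfacet
facet normal -0.299 -0.861 -0.411
outer loop
vertex 3.105 3.521 -1.063
vertex 3.019 3.147 -0.216
vertex 2.456 3.616 -0.789
endloop
endfacet
facet normal -0.096 0.848 -0.521
outer loop
vertex 3.105 3.521 -1.063
vertex 2.456 3.616 -0.789
vertex 3.481 4.473 0.416
endloop
endfacet
facet normal -0.300 -0.861 -0.410
outer loop
vertex 2.456 3.616 -0.789
vertex 3.019 3.147 -0.216
vertex 2.136 3.437 -0.179
endloop
endfacet
facet normal -0.588 0.805 -0.072
outer loop
vertex 2.456 3.616 -0.789
vertex 2.136 3.437 -0.179
vertex 3.481 4.473 0.416
endloop
endfacet
facet normal -0.300 -0.861 -0.411
outer loop
vertex 2.136 3.437 -0.179
vertex 3.019 3.147 -0.216
vertex 2.334 3.087 0.409
endloop
endfacet
facet normal -0.651 0.536 0.538
outer loop
vertex 2.136 3.437 -0.179
vertex 2.334 3.087 0.409
vertex 3.481 4.473 0.416
endloop
endfacet
facet normal -0.299 -0.861 -0.411
outer loop
vertex 2.334 3.087 0.409
vertex 3.019 3.147 -0.216
vertex 2.933 2.773 0.631
endloop
endfacet
facet normal -0.247 0.200 0.948
outer loop
vertex 2.334 3.087 0.409
vertex 2.933 2.773 0.631
vertex 3.481 4.473 0.416
endloop
endfacet
facet normal -0.300 -0.861 -0.411
outer loop
vertex 2.933 2.773 0.631
vertex 3.019 3.147 -0.216
vertex 3.582 2.678 0.356
endloop
endfacet
facet normal 0.389 -0.009 0.921
outer loop
vertex 2.933 2.773 0.631
vertex 3.582 2.678 0.356
vertex 3.481 4.473 0.416
endloop
endfacet
facet normal -0.300 -0.861 -0.410
outer loop
vertex 3.582 2.678 0.356
vertex 3.019 3.147 -0.216
vertex 3.902 2.857 -0.254
endloop
endfacet
facet normal 0.881 0.034 0.472
outer loop
vertex 3.582 2.678 0.356
vertex 3.902 2.857 -0.254
vertex 3.481 4.473 0.416
endloop
endfacet
facet normal -0.300 -0.861 -0.411
outer loop
vertex 3.902 2.857 -0.254
vertex 3.019 3.147 -0.216
vertex 3.704 3.207 -0.842
endloop
endfacet
facet normal 0.943 0.303 -0.137
outer loop
vertex 3.902 2.857 -0.254
vertex 3.704 3.207 -0.842
vertex 3.481 4.473 0.416
endloop
endfacet

endsolid


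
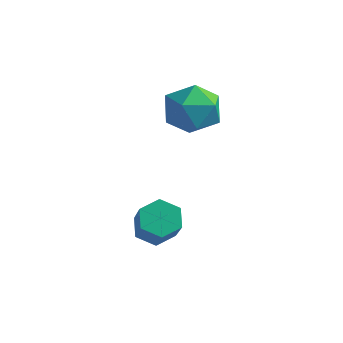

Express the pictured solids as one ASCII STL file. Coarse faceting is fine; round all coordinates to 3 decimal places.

solid 
facet normal -0.487 0.468 -0.737
outer loop
vertex 2.333 0.561 -3.843
vertex 2.036 0.91 -3.425
vertex 2.577 1.101 -3.661
endloop
endfacet
facet normal 0.780 -0.147 -0.608
outer loop
vertex 2.333 0.561 -3.843
vertex 2.577 1.101 -3.661
vertex 3.0 -0.08 -2.832
endloop
endfacet
facet normal 0.780 -0.148 -0.609
outer loop
vertex 3.0 -0.08 -2.832
vertex 2.577 1.101 -3.661
vertex 3.244 0.461 -2.651
endloop
endfacet
facet normal 0.488 -0.467 0.738
outer loop
vertex 3.0 -0.08 -2.832
vertex 3.244 0.461 -2.651
vertex 2.704 0.27 -2.415
endloop
endfacet
facet normal -0.487 0.467 -0.738
outer loop
vertex 2.577 1.101 -3.661
vertex 2.036 0.91 -3.425
vertex 2.28 1.451 -3.244
endloop
endfacet
facet normal 0.731 0.681 -0.051
outer loop
vertex 2.577 1.101 -3.661
vertex 2.28 1.451 -3.244
vertex 3.244 0.461 -2.651
endloop
endfacet
facet normal 0.731 0.681 -0.051
outer loop
vertex 3.244 0.461 -2.651
vertex 2.28 1.451 -3.244
vertex 2.948 0.81 -2.233
endloop
endfacet
facet normal 0.488 -0.469 0.737
outer loop
vertex 3.244 0.461 -2.651
vertex 2.948 0.81 -2.233
vertex 2.704 0.27 -2.415
endloop
endfacet
facet normal -0.488 0.467 -0.738
outer loop
vertex 2.28 1.451 -3.244
vertex 2.036 0.91 -3.425
vertex 1.74 1.26 -3.008
endloop
endfacet
facet normal -0.049 0.828 0.558
outer loop
vertex 2.28 1.451 -3.244
vertex 1.74 1.26 -3.008
vertex 2.948 0.81 -2.233
endloop
endfacet
facet normal -0.049 0.829 0.558
outer loop
vertex 2.948 0.81 -2.233
vertex 1.74 1.26 -3.008
vertex 2.407 0.619 -1.997
endloop
endfacet
facet normal 0.487 -0.468 0.737
outer loop
vertex 2.948 0.81 -2.233
vertex 2.407 0.619 -1.997
vertex 2.704 0.27 -2.415
endloop
endfacet
facet normal -0.488 0.467 -0.738
outer loop
vertex 1.74 1.26 -3.008
vertex 2.036 0.91 -3.425
vertex 1.496 0.719 -3.189
endloop
endfacet
facet normal -0.780 0.148 0.608
outer loop
vertex 1.74 1.26 -3.008
vertex 1.496 0.719 -3.189
vertex 2.407 0.619 -1.997
endloop
endfacet
facet normal -0.780 0.147 0.608
outer loop
vertex 2.407 0.619 -1.997
vertex 1.496 0.719 -3.189
vertex 2.163 0.079 -2.179
endloop
endfacet
facet normal 0.487 -0.468 0.737
outer loop
vertex 2.407 0.619 -1.997
vertex 2.163 0.079 -2.179
vertex 2.704 0.27 -2.415
endloop
endfacet
facet normal -0.488 0.469 -0.737
outer loop
vertex 1.496 0.719 -3.189
vertex 2.036 0.91 -3.425
vertex 1.792 0.37 -3.607
endloop
endfacet
facet normal -0.731 -0.681 0.051
outer loop
vertex 1.496 0.719 -3.189
vertex 1.792 0.37 -3.607
vertex 2.163 0.079 -2.179
endloop
endfacet
facet normal -0.731 -0.681 0.051
outer loop
vertex 2.163 0.079 -2.179
vertex 1.792 0.37 -3.607
vertex 2.46 -0.271 -2.596
endloop
endfacet
facet normal 0.487 -0.467 0.738
outer loop
vertex 2.163 0.079 -2.179
vertex 2.46 -0.271 -2.596
vertex 2.704 0.27 -2.415
endloop
endfacet
facet normal -0.487 0.468 -0.737
outer loop
vertex 1.792 0.37 -3.607
vertex 2.036 0.91 -3.425
vertex 2.333 0.561 -3.843
endloop
endfacet
facet normal 0.049 -0.829 -0.558
outer loop
vertex 1.792 0.37 -3.607
vertex 2.333 0.561 -3.843
vertex 2.46 -0.271 -2.596
endloop
endfacet
facet normal 0.049 -0.829 -0.558
outer loop
vertex 2.46 -0.271 -2.596
vertex 2.333 0.561 -3.843
vertex 3.0 -0.08 -2.832
endloop
endfacet
facet normal 0.488 -0.467 0.738
outer loop
vertex 2.46 -0.271 -2.596
vertex 3.0 -0.08 -2.832
vertex 2.704 0.27 -2.415
endloop
endfacet
facet normal -0.711 0.621 -0.330
outer loop
vertex 1.384 3.996 -0.781
vertex 0.759 3.338 -0.671
vertex 0.942 3.913 0.016
endloop
endfacet
facet normal -0.190 0.982 -0.003
outer loop
vertex 1.384 3.996 -0.781
vertex 0.942 3.913 0.016
vertex 1.84 4.087 0.007
endloop
endfacet
facet normal 0.423 0.839 -0.342
outer loop
vertex 1.384 3.996 -0.781
vertex 1.84 4.087 0.007
vertex 2.212 3.618 -0.685
endloop
endfacet
facet normal 0.280 0.390 -0.877
outer loop
vertex 1.384 3.996 -0.781
vertex 2.212 3.618 -0.685
vertex 1.544 3.155 -1.104
endloop
endfacet
facet normal -0.421 0.254 -0.871
outer loop
vertex 1.384 3.996 -0.781
vertex 1.544 3.155 -1.104
vertex 0.759 3.338 -0.671
endloop
endfacet
facet normal -0.136 0.736 0.664
outer loop
vertex 1.84 4.087 0.007
vertex 0.942 3.913 0.016
vertex 1.496 3.485 0.604
endloop
endfacet
facet normal -0.979 0.151 0.135
outer loop
vertex 0.942 3.913 0.016
vertex 0.759 3.338 -0.671
vertex 0.828 3.022 0.185
endloop
endfacet
facet normal -0.510 -0.441 -0.739
outer loop
vertex 0.759 3.338 -0.671
vertex 1.544 3.155 -1.104
vertex 1.2 2.553 -0.507
endloop
endfacet
facet normal 0.624 -0.222 -0.749
outer loop
vertex 1.544 3.155 -1.104
vertex 2.212 3.618 -0.685
vertex 2.098 2.727 -0.516
endloop
endfacet
facet normal 0.855 0.505 0.117
outer loop
vertex 2.212 3.618 -0.685
vertex 1.84 4.087 0.007
vertex 2.281 3.302 0.171
endloop
endfacet
facet normal -0.280 -0.390 0.877
outer loop
vertex 1.656 2.644 0.281
vertex 1.496 3.485 0.604
vertex 0.828 3.022 0.185
endloop
endfacet
facet normal -0.423 -0.839 0.342
outer loop
vertex 1.656 2.644 0.281
vertex 0.828 3.022 0.185
vertex 1.2 2.553 -0.507
endloop
endfacet
facet normal 0.190 -0.982 0.003
outer loop
vertex 1.656 2.644 0.281
vertex 1.2 2.553 -0.507
vertex 2.098 2.727 -0.516
endloop
endfacet
facet normal 0.711 -0.621 0.330
outer loop
vertex 1.656 2.644 0.281
vertex 2.098 2.727 -0.516
vertex 2.281 3.302 0.171
endloop
endfacet
facet normal 0.421 -0.254 0.871
outer loop
vertex 1.656 2.644 0.281
vertex 2.281 3.302 0.171
vertex 1.496 3.485 0.604
endloop
endfacet
facet normal -0.624 0.222 0.749
outer loop
vertex 0.828 3.022 0.185
vertex 1.496 3.485 0.604
vertex 0.942 3.913 0.016
endloop
endfacet
facet normal -0.855 -0.505 -0.117
outer loop
vertex 1.2 2.553 -0.507
vertex 0.828 3.022 0.185
vertex 0.759 3.338 -0.671
endloop
endfacet
facet normal 0.136 -0.736 -0.664
outer loop
vertex 2.098 2.727 -0.516
vertex 1.2 2.553 -0.507
vertex 1.544 3.155 -1.104
endloop
endfacet
facet normal 0.979 -0.151 -0.135
outer loop
vertex 2.281 3.302 0.171
vertex 2.098 2.727 -0.516
vertex 2.212 3.618 -0.685
endloop
endfacet
facet normal 0.510 0.441 0.739
outer loop
vertex 1.496 3.485 0.604
vertex 2.281 3.302 0.171
vertex 1.84 4.087 0.007
endloop
endfacet

endsolid


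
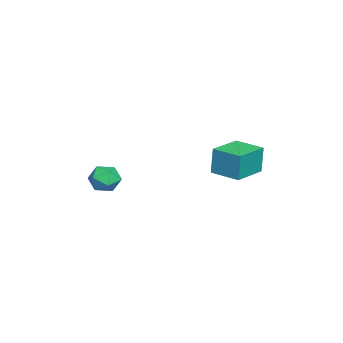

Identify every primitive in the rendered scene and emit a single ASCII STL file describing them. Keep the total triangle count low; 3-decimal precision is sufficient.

solid 
facet normal -0.054 0.760 0.648
outer loop
vertex 0.384 -2.283 -0.436
vertex -0.191 -2.75 0.064
vertex 0.687 -2.816 0.214
endloop
endfacet
facet normal 0.586 0.739 0.333
outer loop
vertex 0.384 -2.283 -0.436
vertex 0.687 -2.816 0.214
vertex 1.105 -2.792 -0.575
endloop
endfacet
facet normal 0.486 0.790 -0.373
outer loop
vertex 0.384 -2.283 -0.436
vertex 1.105 -2.792 -0.575
vertex 0.485 -2.712 -1.214
endloop
endfacet
facet normal -0.217 0.843 -0.493
outer loop
vertex 0.384 -2.283 -0.436
vertex 0.485 -2.712 -1.214
vertex -0.316 -2.687 -0.819
endloop
endfacet
facet normal -0.550 0.824 0.137
outer loop
vertex 0.384 -2.283 -0.436
vertex -0.316 -2.687 -0.819
vertex -0.191 -2.75 0.064
endloop
endfacet
facet normal 0.878 0.103 0.468
outer loop
vertex 1.105 -2.792 -0.575
vertex 0.687 -2.816 0.214
vertex 0.976 -3.573 -0.161
endloop
endfacet
facet normal -0.157 0.136 0.978
outer loop
vertex 0.687 -2.816 0.214
vertex -0.191 -2.75 0.064
vertex 0.175 -3.548 0.234
endloop
endfacet
facet normal -0.959 0.239 0.153
outer loop
vertex -0.191 -2.75 0.064
vertex -0.316 -2.687 -0.819
vertex -0.445 -3.468 -0.405
endloop
endfacet
facet normal -0.419 0.269 -0.867
outer loop
vertex -0.316 -2.687 -0.819
vertex 0.485 -2.712 -1.214
vertex -0.027 -3.444 -1.194
endloop
endfacet
facet normal 0.717 0.186 -0.672
outer loop
vertex 0.485 -2.712 -1.214
vertex 1.105 -2.792 -0.575
vertex 0.851 -3.51 -1.044
endloop
endfacet
facet normal 0.217 -0.843 0.493
outer loop
vertex 0.276 -3.977 -0.544
vertex 0.976 -3.573 -0.161
vertex 0.175 -3.548 0.234
endloop
endfacet
facet normal -0.486 -0.790 0.373
outer loop
vertex 0.276 -3.977 -0.544
vertex 0.175 -3.548 0.234
vertex -0.445 -3.468 -0.405
endloop
endfacet
facet normal -0.586 -0.739 -0.333
outer loop
vertex 0.276 -3.977 -0.544
vertex -0.445 -3.468 -0.405
vertex -0.027 -3.444 -1.194
endloop
endfacet
facet normal 0.054 -0.760 -0.648
outer loop
vertex 0.276 -3.977 -0.544
vertex -0.027 -3.444 -1.194
vertex 0.851 -3.51 -1.044
endloop
endfacet
facet normal 0.550 -0.824 -0.137
outer loop
vertex 0.276 -3.977 -0.544
vertex 0.851 -3.51 -1.044
vertex 0.976 -3.573 -0.161
endloop
endfacet
facet normal 0.419 -0.269 0.867
outer loop
vertex 0.175 -3.548 0.234
vertex 0.976 -3.573 -0.161
vertex 0.687 -2.816 0.214
endloop
endfacet
facet normal -0.717 -0.186 0.672
outer loop
vertex -0.445 -3.468 -0.405
vertex 0.175 -3.548 0.234
vertex -0.191 -2.75 0.064
endloop
endfacet
facet normal -0.878 -0.103 -0.468
outer loop
vertex -0.027 -3.444 -1.194
vertex -0.445 -3.468 -0.405
vertex -0.316 -2.687 -0.819
endloop
endfacet
facet normal 0.157 -0.136 -0.978
outer loop
vertex 0.851 -3.51 -1.044
vertex -0.027 -3.444 -1.194
vertex 0.485 -2.712 -1.214
endloop
endfacet
facet normal 0.959 -0.239 -0.153
outer loop
vertex 0.976 -3.573 -0.161
vertex 0.851 -3.51 -1.044
vertex 1.105 -2.792 -0.575
endloop
endfacet
facet normal -0.884 0.464 -0.053
outer loop
vertex -3.391 2.693 0.903
vertex -2.627 4.144 0.852
vertex -3.34 2.611 -0.674
endloop
endfacet
facet normal -0.466 -0.884 0.031
outer loop
vertex -1.633 1.716 -0.572
vertex -3.391 2.693 0.903
vertex -3.34 2.611 -0.674
endloop
endfacet
facet normal -0.884 0.464 -0.053
outer loop
vertex -3.34 2.611 -0.674
vertex -2.627 4.144 0.852
vertex -2.576 4.062 -0.725
endloop
endfacet
facet normal 0.032 -0.052 -0.998
outer loop
vertex -2.576 4.062 -0.725
vertex -1.633 1.716 -0.572
vertex -3.34 2.611 -0.674
endloop
endfacet
facet normal -0.032 0.052 0.998
outer loop
vertex -3.391 2.693 0.903
vertex -0.92 3.249 0.954
vertex -2.627 4.144 0.852
endloop
endfacet
facet normal -0.466 -0.884 0.031
outer loop
vertex -1.684 1.798 1.005
vertex -3.391 2.693 0.903
vertex -1.633 1.716 -0.572
endloop
endfacet
facet normal -0.032 0.052 0.998
outer loop
vertex -1.684 1.798 1.005
vertex -0.92 3.249 0.954
vertex -3.391 2.693 0.903
endloop
endfacet
facet normal 0.466 0.884 -0.031
outer loop
vertex -2.627 4.144 0.852
vertex -0.92 3.249 0.954
vertex -2.576 4.062 -0.725
endloop
endfacet
facet normal 0.032 -0.052 -0.998
outer loop
vertex -0.869 3.167 -0.623
vertex -1.633 1.716 -0.572
vertex -2.576 4.062 -0.725
endloop
endfacet
facet normal 0.466 0.884 -0.031
outer loop
vertex -2.576 4.062 -0.725
vertex -0.92 3.249 0.954
vertex -0.869 3.167 -0.623
endloop
endfacet
facet normal 0.884 -0.464 0.053
outer loop
vertex -0.869 3.167 -0.623
vertex -1.684 1.798 1.005
vertex -1.633 1.716 -0.572
endloop
endfacet
facet normal 0.884 -0.464 0.053
outer loop
vertex -0.92 3.249 0.954
vertex -1.684 1.798 1.005
vertex -0.869 3.167 -0.623
endloop
endfacet

endsolid


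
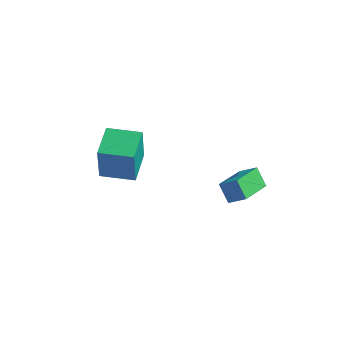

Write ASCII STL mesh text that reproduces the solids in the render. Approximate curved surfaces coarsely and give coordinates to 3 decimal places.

solid 
facet normal -0.826 -0.192 -0.530
outer loop
vertex 1.927 -3.043 -2.715
vertex 1.783 -1.088 -3.2
vertex 2.548 -3.221 -3.618
endloop
endfacet
facet normal 0.072 -0.968 0.240
outer loop
vertex 3.357 -3.032 -3.1
vertex 1.927 -3.043 -2.715
vertex 2.548 -3.221 -3.618
endloop
endfacet
facet normal -0.827 -0.193 -0.529
outer loop
vertex 2.548 -3.221 -3.618
vertex 1.783 -1.088 -3.2
vertex 2.403 -1.266 -4.104
endloop
endfacet
facet normal 0.559 -0.161 -0.814
outer loop
vertex 2.403 -1.266 -4.104
vertex 3.357 -3.032 -3.1
vertex 2.548 -3.221 -3.618
endloop
endfacet
facet normal -0.559 0.161 0.814
outer loop
vertex 1.927 -3.043 -2.715
vertex 2.592 -0.899 -2.682
vertex 1.783 -1.088 -3.2
endloop
endfacet
facet normal 0.072 -0.968 0.240
outer loop
vertex 2.737 -2.854 -2.196
vertex 1.927 -3.043 -2.715
vertex 3.357 -3.032 -3.1
endloop
endfacet
facet normal -0.559 0.161 0.814
outer loop
vertex 2.737 -2.854 -2.196
vertex 2.592 -0.899 -2.682
vertex 1.927 -3.043 -2.715
endloop
endfacet
facet normal -0.072 0.968 -0.240
outer loop
vertex 1.783 -1.088 -3.2
vertex 2.592 -0.899 -2.682
vertex 2.403 -1.266 -4.104
endloop
endfacet
facet normal 0.559 -0.161 -0.814
outer loop
vertex 3.213 -1.077 -3.585
vertex 3.357 -3.032 -3.1
vertex 2.403 -1.266 -4.104
endloop
endfacet
facet normal -0.072 0.968 -0.240
outer loop
vertex 2.403 -1.266 -4.104
vertex 2.592 -0.899 -2.682
vertex 3.213 -1.077 -3.585
endloop
endfacet
facet normal 0.827 0.192 0.529
outer loop
vertex 3.213 -1.077 -3.585
vertex 2.737 -2.854 -2.196
vertex 3.357 -3.032 -3.1
endloop
endfacet
facet normal 0.826 0.193 0.530
outer loop
vertex 2.592 -0.899 -2.682
vertex 2.737 -2.854 -2.196
vertex 3.213 -1.077 -3.585
endloop
endfacet
facet normal -0.922 -0.387 0.027
outer loop
vertex -3.352 -5.001 -1.609
vertex -4.018 -3.383 -1.184
vertex -3.59 -4.574 -3.61
endloop
endfacet
facet normal 0.370 -0.899 -0.236
outer loop
vertex -2.022 -3.917 -3.656
vertex -3.352 -5.001 -1.609
vertex -3.59 -4.574 -3.61
endloop
endfacet
facet normal -0.922 -0.386 0.027
outer loop
vertex -3.59 -4.574 -3.61
vertex -4.018 -3.383 -1.184
vertex -4.255 -2.956 -3.186
endloop
endfacet
facet normal -0.115 0.207 -0.971
outer loop
vertex -4.255 -2.956 -3.186
vertex -2.022 -3.917 -3.656
vertex -3.59 -4.574 -3.61
endloop
endfacet
facet normal 0.115 -0.208 0.971
outer loop
vertex -3.352 -5.001 -1.609
vertex -2.45 -2.726 -1.23
vertex -4.018 -3.383 -1.184
endloop
endfacet
facet normal 0.370 -0.899 -0.235
outer loop
vertex -1.785 -4.344 -1.654
vertex -3.352 -5.001 -1.609
vertex -2.022 -3.917 -3.656
endloop
endfacet
facet normal 0.115 -0.207 0.971
outer loop
vertex -1.785 -4.344 -1.654
vertex -2.45 -2.726 -1.23
vertex -3.352 -5.001 -1.609
endloop
endfacet
facet normal -0.370 0.899 0.235
outer loop
vertex -4.018 -3.383 -1.184
vertex -2.45 -2.726 -1.23
vertex -4.255 -2.956 -3.186
endloop
endfacet
facet normal -0.115 0.208 -0.971
outer loop
vertex -2.688 -2.299 -3.231
vertex -2.022 -3.917 -3.656
vertex -4.255 -2.956 -3.186
endloop
endfacet
facet normal -0.370 0.899 0.236
outer loop
vertex -4.255 -2.956 -3.186
vertex -2.45 -2.726 -1.23
vertex -2.688 -2.299 -3.231
endloop
endfacet
facet normal 0.922 0.386 -0.027
outer loop
vertex -2.688 -2.299 -3.231
vertex -1.785 -4.344 -1.654
vertex -2.022 -3.917 -3.656
endloop
endfacet
facet normal 0.922 0.386 -0.027
outer loop
vertex -2.45 -2.726 -1.23
vertex -1.785 -4.344 -1.654
vertex -2.688 -2.299 -3.231
endloop
endfacet

endsolid


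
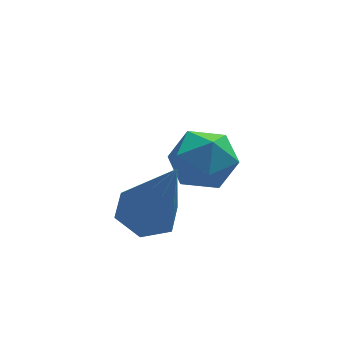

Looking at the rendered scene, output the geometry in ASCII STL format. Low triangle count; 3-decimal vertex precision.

solid 
facet normal -0.377 0.003 0.926
outer loop
vertex -0.442 0.389 -1.817
vertex -0.845 -0.294 -1.979
vertex -0.096 -0.329 -1.674
endloop
endfacet
facet normal 0.266 0.310 0.913
outer loop
vertex -0.442 0.389 -1.817
vertex -0.096 -0.329 -1.674
vertex 0.337 0.27 -2.004
endloop
endfacet
facet normal 0.240 0.858 0.455
outer loop
vertex -0.442 0.389 -1.817
vertex 0.337 0.27 -2.004
vertex -0.144 0.675 -2.514
endloop
endfacet
facet normal -0.419 0.889 0.186
outer loop
vertex -0.442 0.389 -1.817
vertex -0.144 0.675 -2.514
vertex -0.875 0.327 -2.498
endloop
endfacet
facet normal -0.802 0.360 0.477
outer loop
vertex -0.442 0.389 -1.817
vertex -0.875 0.327 -2.498
vertex -0.845 -0.294 -1.979
endloop
endfacet
facet normal 0.733 -0.167 0.659
outer loop
vertex 0.337 0.27 -2.004
vertex -0.096 -0.329 -1.674
vertex 0.415 -0.487 -2.282
endloop
endfacet
facet normal -0.309 -0.663 0.682
outer loop
vertex -0.096 -0.329 -1.674
vertex -0.845 -0.294 -1.979
vertex -0.316 -0.835 -2.266
endloop
endfacet
facet normal -0.995 -0.086 -0.045
outer loop
vertex -0.845 -0.294 -1.979
vertex -0.875 0.327 -2.498
vertex -0.797 -0.43 -2.776
endloop
endfacet
facet normal -0.377 0.769 -0.517
outer loop
vertex -0.875 0.327 -2.498
vertex -0.144 0.675 -2.514
vertex -0.364 0.169 -3.106
endloop
endfacet
facet normal 0.691 0.718 -0.081
outer loop
vertex -0.144 0.675 -2.514
vertex 0.337 0.27 -2.004
vertex 0.385 0.134 -2.801
endloop
endfacet
facet normal 0.419 -0.889 -0.186
outer loop
vertex -0.018 -0.549 -2.963
vertex 0.415 -0.487 -2.282
vertex -0.316 -0.835 -2.266
endloop
endfacet
facet normal -0.240 -0.858 -0.455
outer loop
vertex -0.018 -0.549 -2.963
vertex -0.316 -0.835 -2.266
vertex -0.797 -0.43 -2.776
endloop
endfacet
facet normal -0.266 -0.310 -0.913
outer loop
vertex -0.018 -0.549 -2.963
vertex -0.797 -0.43 -2.776
vertex -0.364 0.169 -3.106
endloop
endfacet
facet normal 0.377 -0.003 -0.926
outer loop
vertex -0.018 -0.549 -2.963
vertex -0.364 0.169 -3.106
vertex 0.385 0.134 -2.801
endloop
endfacet
facet normal 0.802 -0.360 -0.477
outer loop
vertex -0.018 -0.549 -2.963
vertex 0.385 0.134 -2.801
vertex 0.415 -0.487 -2.282
endloop
endfacet
facet normal 0.377 -0.769 0.517
outer loop
vertex -0.316 -0.835 -2.266
vertex 0.415 -0.487 -2.282
vertex -0.096 -0.329 -1.674
endloop
endfacet
facet normal -0.691 -0.718 0.081
outer loop
vertex -0.797 -0.43 -2.776
vertex -0.316 -0.835 -2.266
vertex -0.845 -0.294 -1.979
endloop
endfacet
facet normal -0.733 0.167 -0.659
outer loop
vertex -0.364 0.169 -3.106
vertex -0.797 -0.43 -2.776
vertex -0.875 0.327 -2.498
endloop
endfacet
facet normal 0.309 0.663 -0.682
outer loop
vertex 0.385 0.134 -2.801
vertex -0.364 0.169 -3.106
vertex -0.144 0.675 -2.514
endloop
endfacet
facet normal 0.995 0.086 0.045
outer loop
vertex 0.415 -0.487 -2.282
vertex 0.385 0.134 -2.801
vertex 0.337 0.27 -2.004
endloop
endfacet
facet normal -0.180 0.406 -0.896
outer loop
vertex -1.153 -1.613 -2.427
vertex -1.807 -1.735 -2.351
vertex -1.549 -1.155 -2.14
endloop
endfacet
facet normal 0.806 0.482 0.342
outer loop
vertex -1.153 -1.613 -2.427
vertex -1.549 -1.155 -2.14
vertex -1.413 -2.625 -0.389
endloop
endfacet
facet normal -0.180 0.406 -0.896
outer loop
vertex -1.549 -1.155 -2.14
vertex -1.807 -1.735 -2.351
vertex -2.203 -1.277 -2.064
endloop
endfacet
facet normal -0.067 0.762 0.645
outer loop
vertex -1.549 -1.155 -2.14
vertex -2.203 -1.277 -2.064
vertex -1.413 -2.625 -0.389
endloop
endfacet
facet normal -0.180 0.406 -0.896
outer loop
vertex -2.203 -1.277 -2.064
vertex -1.807 -1.735 -2.351
vertex -2.462 -1.858 -2.275
endloop
endfacet
facet normal -0.828 0.176 0.532
outer loop
vertex -2.203 -1.277 -2.064
vertex -2.462 -1.858 -2.275
vertex -1.413 -2.625 -0.389
endloop
endfacet
facet normal -0.180 0.406 -0.896
outer loop
vertex -2.462 -1.858 -2.275
vertex -1.807 -1.735 -2.351
vertex -2.066 -2.316 -2.562
endloop
endfacet
facet normal -0.714 -0.690 0.116
outer loop
vertex -2.462 -1.858 -2.275
vertex -2.066 -2.316 -2.562
vertex -1.413 -2.625 -0.389
endloop
endfacet
facet normal -0.180 0.406 -0.896
outer loop
vertex -2.066 -2.316 -2.562
vertex -1.807 -1.735 -2.351
vertex -1.412 -2.194 -2.638
endloop
endfacet
facet normal 0.159 -0.970 -0.186
outer loop
vertex -2.066 -2.316 -2.562
vertex -1.412 -2.194 -2.638
vertex -1.413 -2.625 -0.389
endloop
endfacet
facet normal -0.180 0.406 -0.896
outer loop
vertex -1.412 -2.194 -2.638
vertex -1.807 -1.735 -2.351
vertex -1.153 -1.613 -2.427
endloop
endfacet
facet normal 0.921 -0.384 -0.073
outer loop
vertex -1.412 -2.194 -2.638
vertex -1.153 -1.613 -2.427
vertex -1.413 -2.625 -0.389
endloop
endfacet

endsolid


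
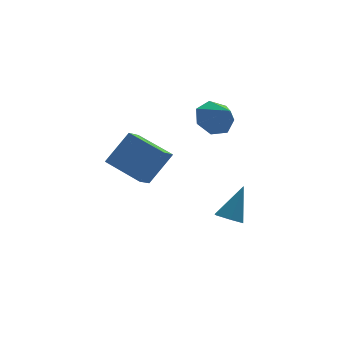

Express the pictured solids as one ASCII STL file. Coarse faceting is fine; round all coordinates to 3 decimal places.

solid 
facet normal -0.547 -0.645 0.533
outer loop
vertex -3.188 -4.223 1.85
vertex -4.314 -2.73 2.501
vertex -4.354 -4.457 0.369
endloop
endfacet
facet normal 0.569 -0.754 -0.329
outer loop
vertex -3.686 -3.67 -0.281
vertex -3.188 -4.223 1.85
vertex -4.354 -4.457 0.369
endloop
endfacet
facet normal -0.547 -0.645 0.533
outer loop
vertex -4.354 -4.457 0.369
vertex -4.314 -2.73 2.501
vertex -5.48 -2.964 1.02
endloop
endfacet
facet normal -0.614 -0.123 -0.780
outer loop
vertex -5.48 -2.964 1.02
vertex -3.686 -3.67 -0.281
vertex -4.354 -4.457 0.369
endloop
endfacet
facet normal 0.614 0.123 0.780
outer loop
vertex -3.188 -4.223 1.85
vertex -3.646 -1.943 1.851
vertex -4.314 -2.73 2.501
endloop
endfacet
facet normal 0.569 -0.754 -0.329
outer loop
vertex -2.52 -3.436 1.2
vertex -3.188 -4.223 1.85
vertex -3.686 -3.67 -0.281
endloop
endfacet
facet normal 0.614 0.123 0.780
outer loop
vertex -2.52 -3.436 1.2
vertex -3.646 -1.943 1.851
vertex -3.188 -4.223 1.85
endloop
endfacet
facet normal -0.569 0.754 0.329
outer loop
vertex -4.314 -2.73 2.501
vertex -3.646 -1.943 1.851
vertex -5.48 -2.964 1.02
endloop
endfacet
facet normal -0.614 -0.123 -0.780
outer loop
vertex -4.812 -2.177 0.37
vertex -3.686 -3.67 -0.281
vertex -5.48 -2.964 1.02
endloop
endfacet
facet normal -0.569 0.754 0.329
outer loop
vertex -5.48 -2.964 1.02
vertex -3.646 -1.943 1.851
vertex -4.812 -2.177 0.37
endloop
endfacet
facet normal 0.547 0.645 -0.533
outer loop
vertex -4.812 -2.177 0.37
vertex -2.52 -3.436 1.2
vertex -3.686 -3.67 -0.281
endloop
endfacet
facet normal 0.547 0.645 -0.533
outer loop
vertex -3.646 -1.943 1.851
vertex -2.52 -3.436 1.2
vertex -4.812 -2.177 0.37
endloop
endfacet
facet normal -0.246 0.738 -0.628
outer loop
vertex -0.137 -3.833 2.395
vertex -0.577 -3.348 3.138
vertex 0.364 -3.291 2.836
endloop
endfacet
facet normal 0.788 -0.592 -0.167
outer loop
vertex -0.137 -3.833 2.395
vertex 0.364 -3.291 2.836
vertex -0.223 -4.412 4.042
endloop
endfacet
facet normal -0.246 0.739 -0.627
outer loop
vertex 0.364 -3.291 2.836
vertex -0.577 -3.348 3.138
vertex 0.156 -2.793 3.504
endloop
endfacet
facet normal 0.927 -0.097 0.361
outer loop
vertex 0.364 -3.291 2.836
vertex 0.156 -2.793 3.504
vertex -0.223 -4.412 4.042
endloop
endfacet
facet normal -0.246 0.739 -0.628
outer loop
vertex 0.156 -2.793 3.504
vertex -0.577 -3.348 3.138
vertex -0.604 -2.713 3.896
endloop
endfacet
facet normal 0.466 0.179 0.867
outer loop
vertex 0.156 -2.793 3.504
vertex -0.604 -2.713 3.896
vertex -0.223 -4.412 4.042
endloop
endfacet
facet normal -0.246 0.739 -0.628
outer loop
vertex -0.604 -2.713 3.896
vertex -0.577 -3.348 3.138
vertex -1.344 -3.111 3.717
endloop
endfacet
facet normal -0.249 0.027 0.968
outer loop
vertex -0.604 -2.713 3.896
vertex -1.344 -3.111 3.717
vertex -0.223 -4.412 4.042
endloop
endfacet
facet normal -0.246 0.738 -0.628
outer loop
vertex -1.344 -3.111 3.717
vertex -0.577 -3.348 3.138
vertex -1.506 -3.688 3.102
endloop
endfacet
facet normal -0.679 -0.438 0.589
outer loop
vertex -1.344 -3.111 3.717
vertex -1.506 -3.688 3.102
vertex -0.223 -4.412 4.042
endloop
endfacet
facet normal -0.246 0.738 -0.629
outer loop
vertex -1.506 -3.688 3.102
vertex -0.577 -3.348 3.138
vertex -0.969 -4.01 2.514
endloop
endfacet
facet normal -0.501 -0.865 0.017
outer loop
vertex -1.506 -3.688 3.102
vertex -0.969 -4.01 2.514
vertex -0.223 -4.412 4.042
endloop
endfacet
facet normal -0.247 0.738 -0.628
outer loop
vertex -0.969 -4.01 2.514
vertex -0.577 -3.348 3.138
vertex -0.137 -3.833 2.395
endloop
endfacet
facet normal 0.153 -0.935 -0.321
outer loop
vertex -0.969 -4.01 2.514
vertex -0.137 -3.833 2.395
vertex -0.223 -4.412 4.042
endloop
endfacet
facet normal -0.470 -0.321 -0.822
outer loop
vertex 0.336 -4.71 -3.005
vertex -0.135 -4.141 -2.958
vertex 0.492 -4.07 -3.344
endloop
endfacet
facet normal 0.961 -0.268 -0.063
outer loop
vertex 0.336 -4.71 -3.005
vertex 0.492 -4.07 -3.344
vertex 0.775 -3.519 -1.362
endloop
endfacet
facet normal -0.470 -0.321 -0.822
outer loop
vertex 0.492 -4.07 -3.344
vertex -0.135 -4.141 -2.958
vertex 0.02 -3.502 -3.296
endloop
endfacet
facet normal 0.727 0.628 -0.278
outer loop
vertex 0.492 -4.07 -3.344
vertex 0.02 -3.502 -3.296
vertex 0.775 -3.519 -1.362
endloop
endfacet
facet normal -0.469 -0.321 -0.823
outer loop
vertex 0.02 -3.502 -3.296
vertex -0.135 -4.141 -2.958
vertex -0.607 -3.573 -2.911
endloop
endfacet
facet normal -0.087 0.995 0.043
outer loop
vertex 0.02 -3.502 -3.296
vertex -0.607 -3.573 -2.911
vertex 0.775 -3.519 -1.362
endloop
endfacet
facet normal -0.469 -0.322 -0.823
outer loop
vertex -0.607 -3.573 -2.911
vertex -0.135 -4.141 -2.958
vertex -0.763 -4.213 -2.572
endloop
endfacet
facet normal -0.667 0.469 0.579
outer loop
vertex -0.607 -3.573 -2.911
vertex -0.763 -4.213 -2.572
vertex 0.775 -3.519 -1.362
endloop
endfacet
facet normal -0.469 -0.322 -0.823
outer loop
vertex -0.763 -4.213 -2.572
vertex -0.135 -4.141 -2.958
vertex -0.291 -4.781 -2.619
endloop
endfacet
facet normal -0.433 -0.426 0.795
outer loop
vertex -0.763 -4.213 -2.572
vertex -0.291 -4.781 -2.619
vertex 0.775 -3.519 -1.362
endloop
endfacet
facet normal -0.470 -0.321 -0.822
outer loop
vertex -0.291 -4.781 -2.619
vertex -0.135 -4.141 -2.958
vertex 0.336 -4.71 -3.005
endloop
endfacet
facet normal 0.381 -0.794 0.474
outer loop
vertex -0.291 -4.781 -2.619
vertex 0.336 -4.71 -3.005
vertex 0.775 -3.519 -1.362
endloop
endfacet

endsolid
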